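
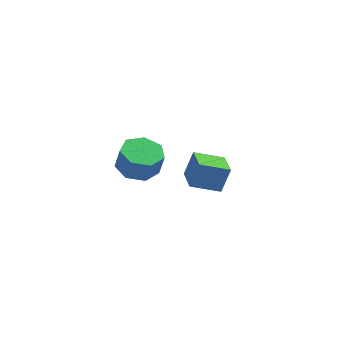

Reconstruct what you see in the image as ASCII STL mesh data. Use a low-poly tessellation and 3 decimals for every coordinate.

solid 
facet normal -0.897 -0.285 0.336
outer loop
vertex 1.431 2.79 -1.208
vertex 0.875 4.235 -1.465
vertex 1.029 2.382 -2.627
endloop
endfacet
facet normal 0.355 -0.920 0.164
outer loop
vertex 2.545 2.865 -3.195
vertex 1.431 2.79 -1.208
vertex 1.029 2.382 -2.627
endloop
endfacet
facet normal -0.897 -0.286 0.337
outer loop
vertex 1.029 2.382 -2.627
vertex 0.875 4.235 -1.465
vertex 0.472 3.828 -2.884
endloop
endfacet
facet normal -0.263 -0.266 -0.927
outer loop
vertex 0.472 3.828 -2.884
vertex 2.545 2.865 -3.195
vertex 1.029 2.382 -2.627
endloop
endfacet
facet normal 0.263 0.266 0.927
outer loop
vertex 1.431 2.79 -1.208
vertex 2.391 4.718 -2.033
vertex 0.875 4.235 -1.465
endloop
endfacet
facet normal 0.354 -0.921 0.164
outer loop
vertex 2.948 3.272 -1.776
vertex 1.431 2.79 -1.208
vertex 2.545 2.865 -3.195
endloop
endfacet
facet normal 0.263 0.266 0.927
outer loop
vertex 2.948 3.272 -1.776
vertex 2.391 4.718 -2.033
vertex 1.431 2.79 -1.208
endloop
endfacet
facet normal -0.355 0.921 -0.163
outer loop
vertex 0.875 4.235 -1.465
vertex 2.391 4.718 -2.033
vertex 0.472 3.828 -2.884
endloop
endfacet
facet normal -0.263 -0.266 -0.927
outer loop
vertex 1.989 4.31 -3.452
vertex 2.545 2.865 -3.195
vertex 0.472 3.828 -2.884
endloop
endfacet
facet normal -0.354 0.921 -0.164
outer loop
vertex 0.472 3.828 -2.884
vertex 2.391 4.718 -2.033
vertex 1.989 4.31 -3.452
endloop
endfacet
facet normal 0.897 0.285 -0.337
outer loop
vertex 1.989 4.31 -3.452
vertex 2.948 3.272 -1.776
vertex 2.545 2.865 -3.195
endloop
endfacet
facet normal 0.897 0.286 -0.336
outer loop
vertex 2.391 4.718 -2.033
vertex 2.948 3.272 -1.776
vertex 1.989 4.31 -3.452
endloop
endfacet
facet normal -0.226 0.124 -0.966
outer loop
vertex -0.021 -3.061 2.0
vertex -0.595 -2.181 2.247
vertex 0.452 -2.252 1.993
endloop
endfacet
facet normal 0.833 -0.489 -0.257
outer loop
vertex -0.021 -3.061 2.0
vertex 0.452 -2.252 1.993
vertex 0.27 -3.22 3.247
endloop
endfacet
facet normal 0.833 -0.489 -0.257
outer loop
vertex 0.27 -3.22 3.247
vertex 0.452 -2.252 1.993
vertex 0.743 -2.411 3.24
endloop
endfacet
facet normal 0.225 -0.123 0.967
outer loop
vertex 0.27 -3.22 3.247
vertex 0.743 -2.411 3.24
vertex -0.305 -2.339 3.493
endloop
endfacet
facet normal -0.226 0.123 -0.966
outer loop
vertex 0.452 -2.252 1.993
vertex -0.595 -2.181 2.247
vertex 0.136 -1.389 2.177
endloop
endfacet
facet normal 0.914 0.370 -0.166
outer loop
vertex 0.452 -2.252 1.993
vertex 0.136 -1.389 2.177
vertex 0.743 -2.411 3.24
endloop
endfacet
facet normal 0.914 0.370 -0.166
outer loop
vertex 0.743 -2.411 3.24
vertex 0.136 -1.389 2.177
vertex 0.427 -1.548 3.423
endloop
endfacet
facet normal 0.225 -0.123 0.967
outer loop
vertex 0.743 -2.411 3.24
vertex 0.427 -1.548 3.423
vertex -0.305 -2.339 3.493
endloop
endfacet
facet normal -0.226 0.123 -0.966
outer loop
vertex 0.136 -1.389 2.177
vertex -0.595 -2.181 2.247
vertex -0.73 -1.122 2.413
endloop
endfacet
facet normal 0.307 0.951 0.050
outer loop
vertex 0.136 -1.389 2.177
vertex -0.73 -1.122 2.413
vertex 0.427 -1.548 3.423
endloop
endfacet
facet normal 0.307 0.951 0.050
outer loop
vertex 0.427 -1.548 3.423
vertex -0.73 -1.122 2.413
vertex -0.439 -1.281 3.66
endloop
endfacet
facet normal 0.226 -0.124 0.966
outer loop
vertex 0.427 -1.548 3.423
vertex -0.439 -1.281 3.66
vertex -0.305 -2.339 3.493
endloop
endfacet
facet normal -0.225 0.123 -0.967
outer loop
vertex -0.73 -1.122 2.413
vertex -0.595 -2.181 2.247
vertex -1.495 -1.652 2.524
endloop
endfacet
facet normal -0.532 0.816 0.228
outer loop
vertex -0.73 -1.122 2.413
vertex -1.495 -1.652 2.524
vertex -0.439 -1.281 3.66
endloop
endfacet
facet normal -0.532 0.816 0.228
outer loop
vertex -0.439 -1.281 3.66
vertex -1.495 -1.652 2.524
vertex -1.205 -1.811 3.771
endloop
endfacet
facet normal 0.226 -0.124 0.966
outer loop
vertex -0.439 -1.281 3.66
vertex -1.205 -1.811 3.771
vertex -0.305 -2.339 3.493
endloop
endfacet
facet normal -0.225 0.123 -0.967
outer loop
vertex -1.495 -1.652 2.524
vertex -0.595 -2.181 2.247
vertex -1.583 -2.58 2.426
endloop
endfacet
facet normal -0.970 0.067 0.234
outer loop
vertex -1.495 -1.652 2.524
vertex -1.583 -2.58 2.426
vertex -1.205 -1.811 3.771
endloop
endfacet
facet normal -0.970 0.066 0.235
outer loop
vertex -1.205 -1.811 3.771
vertex -1.583 -2.58 2.426
vertex -1.292 -2.739 3.673
endloop
endfacet
facet normal 0.226 -0.123 0.966
outer loop
vertex -1.205 -1.811 3.771
vertex -1.292 -2.739 3.673
vertex -0.305 -2.339 3.493
endloop
endfacet
facet normal -0.225 0.124 -0.966
outer loop
vertex -1.583 -2.58 2.426
vertex -0.595 -2.181 2.247
vertex -0.927 -3.207 2.193
endloop
endfacet
facet normal -0.677 -0.733 0.065
outer loop
vertex -1.583 -2.58 2.426
vertex -0.927 -3.207 2.193
vertex -1.292 -2.739 3.673
endloop
endfacet
facet normal -0.677 -0.733 0.065
outer loop
vertex -1.292 -2.739 3.673
vertex -0.927 -3.207 2.193
vertex -0.636 -3.366 3.44
endloop
endfacet
facet normal 0.226 -0.123 0.966
outer loop
vertex -1.292 -2.739 3.673
vertex -0.636 -3.366 3.44
vertex -0.305 -2.339 3.493
endloop
endfacet
facet normal -0.226 0.124 -0.966
outer loop
vertex -0.927 -3.207 2.193
vertex -0.595 -2.181 2.247
vertex -0.021 -3.061 2.0
endloop
endfacet
facet normal 0.125 -0.980 -0.154
outer loop
vertex -0.927 -3.207 2.193
vertex -0.021 -3.061 2.0
vertex -0.636 -3.366 3.44
endloop
endfacet
facet normal 0.125 -0.980 -0.154
outer loop
vertex -0.636 -3.366 3.44
vertex -0.021 -3.061 2.0
vertex 0.27 -3.22 3.247
endloop
endfacet
facet normal 0.226 -0.123 0.966
outer loop
vertex -0.636 -3.366 3.44
vertex 0.27 -3.22 3.247
vertex -0.305 -2.339 3.493
endloop
endfacet

endsolid


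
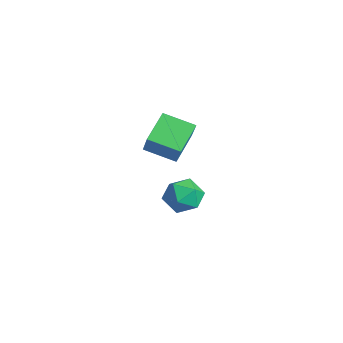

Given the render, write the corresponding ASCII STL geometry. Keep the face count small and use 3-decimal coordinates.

solid 
facet normal -0.537 0.688 0.489
outer loop
vertex -1.344 -2.076 1.479
vertex -0.589 -1.204 1.082
vertex -2.003 -1.929 0.548
endloop
endfacet
facet normal -0.619 -0.714 0.326
outer loop
vertex -1.311 -2.816 -0.082
vertex -1.344 -2.076 1.479
vertex -2.003 -1.929 0.548
endloop
endfacet
facet normal -0.537 0.687 0.489
outer loop
vertex -2.003 -1.929 0.548
vertex -0.589 -1.204 1.082
vertex -1.248 -1.057 0.152
endloop
endfacet
facet normal -0.573 0.128 -0.810
outer loop
vertex -1.248 -1.057 0.152
vertex -1.311 -2.816 -0.082
vertex -2.003 -1.929 0.548
endloop
endfacet
facet normal 0.573 -0.128 0.809
outer loop
vertex -1.344 -2.076 1.479
vertex 0.103 -2.091 0.452
vertex -0.589 -1.204 1.082
endloop
endfacet
facet normal -0.619 -0.715 0.326
outer loop
vertex -0.652 -2.963 0.848
vertex -1.344 -2.076 1.479
vertex -1.311 -2.816 -0.082
endloop
endfacet
facet normal 0.573 -0.129 0.809
outer loop
vertex -0.652 -2.963 0.848
vertex 0.103 -2.091 0.452
vertex -1.344 -2.076 1.479
endloop
endfacet
facet normal 0.619 0.714 -0.326
outer loop
vertex -0.589 -1.204 1.082
vertex 0.103 -2.091 0.452
vertex -1.248 -1.057 0.152
endloop
endfacet
facet normal -0.573 0.128 -0.809
outer loop
vertex -0.556 -1.944 -0.479
vertex -1.311 -2.816 -0.082
vertex -1.248 -1.057 0.152
endloop
endfacet
facet normal 0.619 0.715 -0.325
outer loop
vertex -1.248 -1.057 0.152
vertex 0.103 -2.091 0.452
vertex -0.556 -1.944 -0.479
endloop
endfacet
facet normal 0.537 -0.687 -0.489
outer loop
vertex -0.556 -1.944 -0.479
vertex -0.652 -2.963 0.848
vertex -1.311 -2.816 -0.082
endloop
endfacet
facet normal 0.537 -0.687 -0.489
outer loop
vertex 0.103 -2.091 0.452
vertex -0.652 -2.963 0.848
vertex -0.556 -1.944 -0.479
endloop
endfacet
facet normal -0.194 0.870 -0.453
outer loop
vertex -2.105 -0.567 -4.187
vertex -2.733 -0.448 -3.69
vertex -1.998 -0.178 -3.486
endloop
endfacet
facet normal 0.504 0.720 -0.477
outer loop
vertex -2.105 -0.567 -4.187
vertex -1.998 -0.178 -3.486
vertex -1.453 -0.723 -3.733
endloop
endfacet
facet normal 0.584 0.093 -0.807
outer loop
vertex -2.105 -0.567 -4.187
vertex -1.453 -0.723 -3.733
vertex -1.851 -1.33 -4.091
endloop
endfacet
facet normal -0.065 -0.146 -0.987
outer loop
vertex -2.105 -0.567 -4.187
vertex -1.851 -1.33 -4.091
vertex -2.642 -1.16 -4.064
endloop
endfacet
facet normal -0.545 0.334 -0.769
outer loop
vertex -2.105 -0.567 -4.187
vertex -2.642 -1.16 -4.064
vertex -2.733 -0.448 -3.69
endloop
endfacet
facet normal 0.736 0.648 0.194
outer loop
vertex -1.453 -0.723 -3.733
vertex -1.998 -0.178 -3.486
vertex -1.678 -0.7 -2.956
endloop
endfacet
facet normal -0.391 0.891 0.232
outer loop
vertex -1.998 -0.178 -3.486
vertex -2.733 -0.448 -3.69
vertex -2.469 -0.53 -2.929
endloop
endfacet
facet normal -0.960 0.024 -0.279
outer loop
vertex -2.733 -0.448 -3.69
vertex -2.642 -1.16 -4.064
vertex -2.867 -1.137 -3.287
endloop
endfacet
facet normal -0.183 -0.753 -0.631
outer loop
vertex -2.642 -1.16 -4.064
vertex -1.851 -1.33 -4.091
vertex -2.322 -1.682 -3.534
endloop
endfacet
facet normal 0.866 -0.367 -0.340
outer loop
vertex -1.851 -1.33 -4.091
vertex -1.453 -0.723 -3.733
vertex -1.587 -1.412 -3.33
endloop
endfacet
facet normal 0.065 0.146 0.987
outer loop
vertex -2.215 -1.293 -2.833
vertex -1.678 -0.7 -2.956
vertex -2.469 -0.53 -2.929
endloop
endfacet
facet normal -0.584 -0.093 0.807
outer loop
vertex -2.215 -1.293 -2.833
vertex -2.469 -0.53 -2.929
vertex -2.867 -1.137 -3.287
endloop
endfacet
facet normal -0.504 -0.720 0.477
outer loop
vertex -2.215 -1.293 -2.833
vertex -2.867 -1.137 -3.287
vertex -2.322 -1.682 -3.534
endloop
endfacet
facet normal 0.194 -0.870 0.453
outer loop
vertex -2.215 -1.293 -2.833
vertex -2.322 -1.682 -3.534
vertex -1.587 -1.412 -3.33
endloop
endfacet
facet normal 0.545 -0.334 0.769
outer loop
vertex -2.215 -1.293 -2.833
vertex -1.587 -1.412 -3.33
vertex -1.678 -0.7 -2.956
endloop
endfacet
facet normal 0.183 0.753 0.631
outer loop
vertex -2.469 -0.53 -2.929
vertex -1.678 -0.7 -2.956
vertex -1.998 -0.178 -3.486
endloop
endfacet
facet normal -0.866 0.367 0.340
outer loop
vertex -2.867 -1.137 -3.287
vertex -2.469 -0.53 -2.929
vertex -2.733 -0.448 -3.69
endloop
endfacet
facet normal -0.736 -0.648 -0.194
outer loop
vertex -2.322 -1.682 -3.534
vertex -2.867 -1.137 -3.287
vertex -2.642 -1.16 -4.064
endloop
endfacet
facet normal 0.391 -0.891 -0.232
outer loop
vertex -1.587 -1.412 -3.33
vertex -2.322 -1.682 -3.534
vertex -1.851 -1.33 -4.091
endloop
endfacet
facet normal 0.960 -0.024 0.279
outer loop
vertex -1.678 -0.7 -2.956
vertex -1.587 -1.412 -3.33
vertex -1.453 -0.723 -3.733
endloop
endfacet

endsolid


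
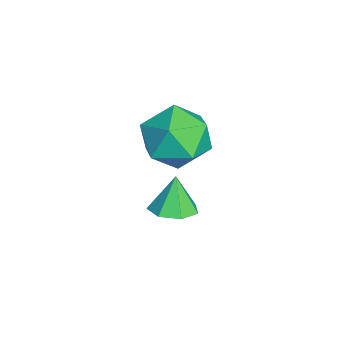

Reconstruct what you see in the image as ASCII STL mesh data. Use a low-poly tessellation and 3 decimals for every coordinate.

solid 
facet normal 0.301 -0.065 -0.952
outer loop
vertex 0.82 -1.388 0.866
vertex 0.308 -1.034 0.68
vertex 0.9 -0.83 0.853
endloop
endfacet
facet normal 0.678 -0.080 0.731
outer loop
vertex 0.82 -1.388 0.866
vertex 0.9 -0.83 0.853
vertex -0.008 -0.966 1.68
endloop
endfacet
facet normal 0.300 -0.064 -0.952
outer loop
vertex 0.9 -0.83 0.853
vertex 0.308 -1.034 0.68
vertex 0.533 -0.425 0.71
endloop
endfacet
facet normal 0.464 0.638 0.615
outer loop
vertex 0.9 -0.83 0.853
vertex 0.533 -0.425 0.71
vertex -0.008 -0.966 1.68
endloop
endfacet
facet normal 0.301 -0.064 -0.951
outer loop
vertex 0.533 -0.425 0.71
vertex 0.308 -1.034 0.68
vertex -0.003 -0.48 0.544
endloop
endfacet
facet normal -0.211 0.899 0.384
outer loop
vertex 0.533 -0.425 0.71
vertex -0.003 -0.48 0.544
vertex -0.008 -0.966 1.68
endloop
endfacet
facet normal 0.300 -0.065 -0.952
outer loop
vertex -0.003 -0.48 0.544
vertex 0.308 -1.034 0.68
vertex -0.306 -0.951 0.481
endloop
endfacet
facet normal -0.834 0.508 0.214
outer loop
vertex -0.003 -0.48 0.544
vertex -0.306 -0.951 0.481
vertex -0.008 -0.966 1.68
endloop
endfacet
facet normal 0.300 -0.066 -0.952
outer loop
vertex -0.306 -0.951 0.481
vertex 0.308 -1.034 0.68
vertex -0.147 -1.486 0.568
endloop
endfacet
facet normal -0.942 -0.242 0.231
outer loop
vertex -0.306 -0.951 0.481
vertex -0.147 -1.486 0.568
vertex -0.008 -0.966 1.68
endloop
endfacet
facet normal 0.299 -0.066 -0.952
outer loop
vertex -0.147 -1.486 0.568
vertex 0.308 -1.034 0.68
vertex 0.354 -1.68 0.739
endloop
endfacet
facet normal -0.449 -0.786 0.424
outer loop
vertex -0.147 -1.486 0.568
vertex 0.354 -1.68 0.739
vertex -0.008 -0.966 1.68
endloop
endfacet
facet normal 0.300 -0.066 -0.952
outer loop
vertex 0.354 -1.68 0.739
vertex 0.308 -1.034 0.68
vertex 0.82 -1.388 0.866
endloop
endfacet
facet normal 0.271 -0.714 0.646
outer loop
vertex 0.354 -1.68 0.739
vertex 0.82 -1.388 0.866
vertex -0.008 -0.966 1.68
endloop
endfacet
facet normal -0.222 0.963 0.154
outer loop
vertex 0.524 -0.107 3.26
vertex -0.259 -0.374 3.801
vertex 0.619 -0.241 4.235
endloop
endfacet
facet normal 0.482 0.873 0.073
outer loop
vertex 0.524 -0.107 3.26
vertex 0.619 -0.241 4.235
vertex 1.317 -0.575 3.619
endloop
endfacet
facet normal 0.594 0.573 -0.564
outer loop
vertex 0.524 -0.107 3.26
vertex 1.317 -0.575 3.619
vertex 0.87 -0.913 2.805
endloop
endfacet
facet normal -0.041 0.478 -0.878
outer loop
vertex 0.524 -0.107 3.26
vertex 0.87 -0.913 2.805
vertex -0.104 -0.789 2.918
endloop
endfacet
facet normal -0.544 0.718 -0.433
outer loop
vertex 0.524 -0.107 3.26
vertex -0.104 -0.789 2.918
vertex -0.259 -0.374 3.801
endloop
endfacet
facet normal 0.705 0.416 0.574
outer loop
vertex 1.317 -0.575 3.619
vertex 0.619 -0.241 4.235
vertex 1.024 -1.131 4.382
endloop
endfacet
facet normal -0.434 0.561 0.705
outer loop
vertex 0.619 -0.241 4.235
vertex -0.259 -0.374 3.801
vertex 0.05 -1.007 4.495
endloop
endfacet
facet normal -0.955 0.166 -0.246
outer loop
vertex -0.259 -0.374 3.801
vertex -0.104 -0.789 2.918
vertex -0.397 -1.345 3.681
endloop
endfacet
facet normal -0.140 -0.223 -0.965
outer loop
vertex -0.104 -0.789 2.918
vertex 0.87 -0.913 2.805
vertex 0.301 -1.679 3.065
endloop
endfacet
facet normal 0.886 -0.069 -0.458
outer loop
vertex 0.87 -0.913 2.805
vertex 1.317 -0.575 3.619
vertex 1.179 -1.546 3.499
endloop
endfacet
facet normal 0.041 -0.478 0.878
outer loop
vertex 0.396 -1.813 4.04
vertex 1.024 -1.131 4.382
vertex 0.05 -1.007 4.495
endloop
endfacet
facet normal -0.594 -0.573 0.564
outer loop
vertex 0.396 -1.813 4.04
vertex 0.05 -1.007 4.495
vertex -0.397 -1.345 3.681
endloop
endfacet
facet normal -0.482 -0.873 -0.073
outer loop
vertex 0.396 -1.813 4.04
vertex -0.397 -1.345 3.681
vertex 0.301 -1.679 3.065
endloop
endfacet
facet normal 0.222 -0.963 -0.154
outer loop
vertex 0.396 -1.813 4.04
vertex 0.301 -1.679 3.065
vertex 1.179 -1.546 3.499
endloop
endfacet
facet normal 0.544 -0.718 0.433
outer loop
vertex 0.396 -1.813 4.04
vertex 1.179 -1.546 3.499
vertex 1.024 -1.131 4.382
endloop
endfacet
facet normal 0.140 0.223 0.965
outer loop
vertex 0.05 -1.007 4.495
vertex 1.024 -1.131 4.382
vertex 0.619 -0.241 4.235
endloop
endfacet
facet normal -0.886 0.069 0.458
outer loop
vertex -0.397 -1.345 3.681
vertex 0.05 -1.007 4.495
vertex -0.259 -0.374 3.801
endloop
endfacet
facet normal -0.705 -0.416 -0.574
outer loop
vertex 0.301 -1.679 3.065
vertex -0.397 -1.345 3.681
vertex -0.104 -0.789 2.918
endloop
endfacet
facet normal 0.434 -0.561 -0.705
outer loop
vertex 1.179 -1.546 3.499
vertex 0.301 -1.679 3.065
vertex 0.87 -0.913 2.805
endloop
endfacet
facet normal 0.955 -0.166 0.246
outer loop
vertex 1.024 -1.131 4.382
vertex 1.179 -1.546 3.499
vertex 1.317 -0.575 3.619
endloop
endfacet

endsolid


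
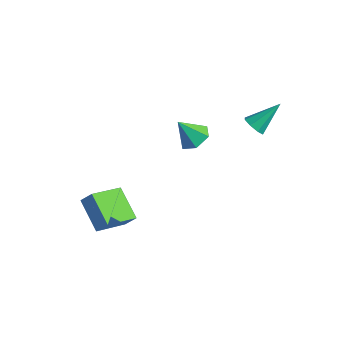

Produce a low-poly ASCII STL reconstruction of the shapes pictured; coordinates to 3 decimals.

solid 
facet normal -0.572 -0.310 -0.760
outer loop
vertex -3.35 -5.082 -4.026
vertex -4.974 -4.467 -3.054
vertex -3.172 -3.157 -4.945
endloop
endfacet
facet normal 0.816 -0.309 -0.489
outer loop
vertex -2.646 -2.873 -4.246
vertex -3.35 -5.082 -4.026
vertex -3.172 -3.157 -4.945
endloop
endfacet
facet normal -0.572 -0.310 -0.760
outer loop
vertex -3.172 -3.157 -4.945
vertex -4.974 -4.467 -3.054
vertex -4.796 -2.543 -3.973
endloop
endfacet
facet normal 0.084 0.900 -0.428
outer loop
vertex -4.796 -2.543 -3.973
vertex -2.646 -2.873 -4.246
vertex -3.172 -3.157 -4.945
endloop
endfacet
facet normal -0.084 -0.900 0.429
outer loop
vertex -3.35 -5.082 -4.026
vertex -4.448 -4.183 -2.355
vertex -4.974 -4.467 -3.054
endloop
endfacet
facet normal 0.816 -0.309 -0.488
outer loop
vertex -2.824 -4.797 -3.327
vertex -3.35 -5.082 -4.026
vertex -2.646 -2.873 -4.246
endloop
endfacet
facet normal -0.083 -0.899 0.429
outer loop
vertex -2.824 -4.797 -3.327
vertex -4.448 -4.183 -2.355
vertex -3.35 -5.082 -4.026
endloop
endfacet
facet normal -0.816 0.309 0.489
outer loop
vertex -4.974 -4.467 -3.054
vertex -4.448 -4.183 -2.355
vertex -4.796 -2.543 -3.973
endloop
endfacet
facet normal 0.083 0.899 -0.429
outer loop
vertex -4.27 -2.258 -3.274
vertex -2.646 -2.873 -4.246
vertex -4.796 -2.543 -3.973
endloop
endfacet
facet normal -0.816 0.309 0.488
outer loop
vertex -4.796 -2.543 -3.973
vertex -4.448 -4.183 -2.355
vertex -4.27 -2.258 -3.274
endloop
endfacet
facet normal 0.572 0.310 0.760
outer loop
vertex -4.27 -2.258 -3.274
vertex -2.824 -4.797 -3.327
vertex -2.646 -2.873 -4.246
endloop
endfacet
facet normal 0.572 0.310 0.760
outer loop
vertex -4.448 -4.183 -2.355
vertex -2.824 -4.797 -3.327
vertex -4.27 -2.258 -3.274
endloop
endfacet
facet normal 0.438 0.343 -0.831
outer loop
vertex -1.084 0.858 0.842
vertex -1.843 0.684 0.37
vertex -1.729 1.496 0.765
endloop
endfacet
facet normal 0.293 0.401 0.868
outer loop
vertex -1.084 0.858 0.842
vertex -1.729 1.496 0.765
vertex -2.517 0.156 1.65
endloop
endfacet
facet normal 0.438 0.343 -0.831
outer loop
vertex -1.729 1.496 0.765
vertex -1.843 0.684 0.37
vertex -2.487 1.321 0.293
endloop
endfacet
facet normal -0.500 0.662 0.558
outer loop
vertex -1.729 1.496 0.765
vertex -2.487 1.321 0.293
vertex -2.517 0.156 1.65
endloop
endfacet
facet normal 0.438 0.343 -0.831
outer loop
vertex -2.487 1.321 0.293
vertex -1.843 0.684 0.37
vertex -2.601 0.509 -0.102
endloop
endfacet
facet normal -0.992 0.106 0.069
outer loop
vertex -2.487 1.321 0.293
vertex -2.601 0.509 -0.102
vertex -2.517 0.156 1.65
endloop
endfacet
facet normal 0.438 0.343 -0.831
outer loop
vertex -2.601 0.509 -0.102
vertex -1.843 0.684 0.37
vertex -1.956 -0.128 -0.025
endloop
endfacet
facet normal -0.692 -0.714 -0.111
outer loop
vertex -2.601 0.509 -0.102
vertex -1.956 -0.128 -0.025
vertex -2.517 0.156 1.65
endloop
endfacet
facet normal 0.439 0.343 -0.831
outer loop
vertex -1.956 -0.128 -0.025
vertex -1.843 0.684 0.37
vertex -1.198 0.046 0.447
endloop
endfacet
facet normal 0.100 -0.975 0.199
outer loop
vertex -1.956 -0.128 -0.025
vertex -1.198 0.046 0.447
vertex -2.517 0.156 1.65
endloop
endfacet
facet normal 0.438 0.343 -0.831
outer loop
vertex -1.198 0.046 0.447
vertex -1.843 0.684 0.37
vertex -1.084 0.858 0.842
endloop
endfacet
facet normal 0.593 -0.418 0.688
outer loop
vertex -1.198 0.046 0.447
vertex -1.084 0.858 0.842
vertex -2.517 0.156 1.65
endloop
endfacet
facet normal -0.292 -0.732 -0.615
outer loop
vertex 1.537 1.861 2.023
vertex 0.908 1.925 2.245
vertex 1.266 2.199 1.749
endloop
endfacet
facet normal 0.848 0.391 -0.356
outer loop
vertex 1.537 1.861 2.023
vertex 1.266 2.199 1.749
vertex 1.452 3.295 3.395
endloop
endfacet
facet normal -0.290 -0.733 -0.615
outer loop
vertex 1.266 2.199 1.749
vertex 0.908 1.925 2.245
vertex 0.785 2.376 1.765
endloop
endfacet
facet normal 0.271 0.787 -0.555
outer loop
vertex 1.266 2.199 1.749
vertex 0.785 2.376 1.765
vertex 1.452 3.295 3.395
endloop
endfacet
facet normal -0.290 -0.733 -0.615
outer loop
vertex 0.785 2.376 1.765
vertex 0.908 1.925 2.245
vertex 0.376 2.289 2.062
endloop
endfacet
facet normal -0.410 0.856 -0.315
outer loop
vertex 0.785 2.376 1.765
vertex 0.376 2.289 2.062
vertex 1.452 3.295 3.395
endloop
endfacet
facet normal -0.290 -0.733 -0.616
outer loop
vertex 0.376 2.289 2.062
vertex 0.908 1.925 2.245
vertex 0.279 1.988 2.466
endloop
endfacet
facet normal -0.799 0.558 0.224
outer loop
vertex 0.376 2.289 2.062
vertex 0.279 1.988 2.466
vertex 1.452 3.295 3.395
endloop
endfacet
facet normal -0.289 -0.734 -0.614
outer loop
vertex 0.279 1.988 2.466
vertex 0.908 1.925 2.245
vertex 0.55 1.651 2.741
endloop
endfacet
facet normal -0.666 0.070 0.742
outer loop
vertex 0.279 1.988 2.466
vertex 0.55 1.651 2.741
vertex 1.452 3.295 3.395
endloop
endfacet
facet normal -0.292 -0.733 -0.615
outer loop
vertex 0.55 1.651 2.741
vertex 0.908 1.925 2.245
vertex 1.031 1.473 2.725
endloop
endfacet
facet normal -0.089 -0.326 0.941
outer loop
vertex 0.55 1.651 2.741
vertex 1.031 1.473 2.725
vertex 1.452 3.295 3.395
endloop
endfacet
facet normal -0.291 -0.733 -0.615
outer loop
vertex 1.031 1.473 2.725
vertex 0.908 1.925 2.245
vertex 1.44 1.561 2.427
endloop
endfacet
facet normal 0.595 -0.395 0.700
outer loop
vertex 1.031 1.473 2.725
vertex 1.44 1.561 2.427
vertex 1.452 3.295 3.395
endloop
endfacet
facet normal -0.291 -0.733 -0.614
outer loop
vertex 1.44 1.561 2.427
vertex 0.908 1.925 2.245
vertex 1.537 1.861 2.023
endloop
endfacet
facet normal 0.982 -0.098 0.163
outer loop
vertex 1.44 1.561 2.427
vertex 1.537 1.861 2.023
vertex 1.452 3.295 3.395
endloop
endfacet

endsolid


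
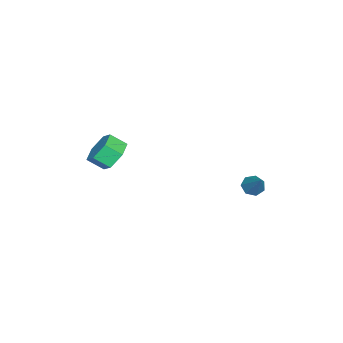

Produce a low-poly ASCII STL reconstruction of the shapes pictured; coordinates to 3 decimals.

solid 
facet normal -0.116 0.801 -0.587
outer loop
vertex 0.632 -3.86 0.513
vertex 0.222 -3.406 1.213
vertex 1.143 -3.354 1.102
endloop
endfacet
facet normal 0.827 -0.250 -0.503
outer loop
vertex 0.632 -3.86 0.513
vertex 1.143 -3.354 1.102
vertex 0.749 -4.669 1.107
endloop
endfacet
facet normal 0.827 -0.250 -0.503
outer loop
vertex 0.749 -4.669 1.107
vertex 1.143 -3.354 1.102
vertex 1.26 -4.163 1.696
endloop
endfacet
facet normal 0.115 -0.801 0.588
outer loop
vertex 0.749 -4.669 1.107
vertex 1.26 -4.163 1.696
vertex 0.338 -4.214 1.807
endloop
endfacet
facet normal -0.116 0.800 -0.588
outer loop
vertex 1.143 -3.354 1.102
vertex 0.222 -3.406 1.213
vertex 0.733 -2.899 1.802
endloop
endfacet
facet normal 0.890 0.346 0.296
outer loop
vertex 1.143 -3.354 1.102
vertex 0.733 -2.899 1.802
vertex 1.26 -4.163 1.696
endloop
endfacet
facet normal 0.890 0.346 0.296
outer loop
vertex 1.26 -4.163 1.696
vertex 0.733 -2.899 1.802
vertex 0.85 -3.708 2.396
endloop
endfacet
facet normal 0.115 -0.801 0.588
outer loop
vertex 1.26 -4.163 1.696
vertex 0.85 -3.708 2.396
vertex 0.338 -4.214 1.807
endloop
endfacet
facet normal -0.116 0.800 -0.588
outer loop
vertex 0.733 -2.899 1.802
vertex 0.222 -3.406 1.213
vertex -0.189 -2.951 1.913
endloop
endfacet
facet normal 0.063 0.597 0.800
outer loop
vertex 0.733 -2.899 1.802
vertex -0.189 -2.951 1.913
vertex 0.85 -3.708 2.396
endloop
endfacet
facet normal 0.063 0.597 0.800
outer loop
vertex 0.85 -3.708 2.396
vertex -0.189 -2.951 1.913
vertex -0.072 -3.76 2.507
endloop
endfacet
facet normal 0.116 -0.801 0.587
outer loop
vertex 0.85 -3.708 2.396
vertex -0.072 -3.76 2.507
vertex 0.338 -4.214 1.807
endloop
endfacet
facet normal -0.115 0.801 -0.588
outer loop
vertex -0.189 -2.951 1.913
vertex 0.222 -3.406 1.213
vertex -0.7 -3.457 1.324
endloop
endfacet
facet normal -0.827 0.250 0.503
outer loop
vertex -0.189 -2.951 1.913
vertex -0.7 -3.457 1.324
vertex -0.072 -3.76 2.507
endloop
endfacet
facet normal -0.827 0.250 0.503
outer loop
vertex -0.072 -3.76 2.507
vertex -0.7 -3.457 1.324
vertex -0.583 -4.266 1.918
endloop
endfacet
facet normal 0.116 -0.801 0.587
outer loop
vertex -0.072 -3.76 2.507
vertex -0.583 -4.266 1.918
vertex 0.338 -4.214 1.807
endloop
endfacet
facet normal -0.115 0.801 -0.588
outer loop
vertex -0.7 -3.457 1.324
vertex 0.222 -3.406 1.213
vertex -0.29 -3.912 0.624
endloop
endfacet
facet normal -0.890 -0.346 -0.296
outer loop
vertex -0.7 -3.457 1.324
vertex -0.29 -3.912 0.624
vertex -0.583 -4.266 1.918
endloop
endfacet
facet normal -0.890 -0.346 -0.296
outer loop
vertex -0.583 -4.266 1.918
vertex -0.29 -3.912 0.624
vertex -0.173 -4.721 1.218
endloop
endfacet
facet normal 0.116 -0.800 0.588
outer loop
vertex -0.583 -4.266 1.918
vertex -0.173 -4.721 1.218
vertex 0.338 -4.214 1.807
endloop
endfacet
facet normal -0.116 0.801 -0.587
outer loop
vertex -0.29 -3.912 0.624
vertex 0.222 -3.406 1.213
vertex 0.632 -3.86 0.513
endloop
endfacet
facet normal -0.063 -0.597 -0.800
outer loop
vertex -0.29 -3.912 0.624
vertex 0.632 -3.86 0.513
vertex -0.173 -4.721 1.218
endloop
endfacet
facet normal -0.063 -0.597 -0.800
outer loop
vertex -0.173 -4.721 1.218
vertex 0.632 -3.86 0.513
vertex 0.749 -4.669 1.107
endloop
endfacet
facet normal 0.116 -0.800 0.588
outer loop
vertex -0.173 -4.721 1.218
vertex 0.749 -4.669 1.107
vertex 0.338 -4.214 1.807
endloop
endfacet
facet normal -0.575 -0.369 -0.730
outer loop
vertex -2.063 2.865 -1.964
vertex -2.434 2.618 -1.547
vertex -2.464 3.171 -1.803
endloop
endfacet
facet normal 0.481 0.809 -0.338
outer loop
vertex -2.063 2.865 -1.964
vertex -2.464 3.171 -1.803
vertex -1.526 3.202 -0.393
endloop
endfacet
facet normal -0.576 -0.369 -0.730
outer loop
vertex -2.464 3.171 -1.803
vertex -2.434 2.618 -1.547
vertex -2.842 3.061 -1.449
endloop
endfacet
facet normal -0.188 0.977 0.103
outer loop
vertex -2.464 3.171 -1.803
vertex -2.842 3.061 -1.449
vertex -1.526 3.202 -0.393
endloop
endfacet
facet normal -0.576 -0.369 -0.730
outer loop
vertex -2.842 3.061 -1.449
vertex -2.434 2.618 -1.547
vertex -2.913 2.618 -1.169
endloop
endfacet
facet normal -0.574 0.501 0.648
outer loop
vertex -2.842 3.061 -1.449
vertex -2.913 2.618 -1.169
vertex -1.526 3.202 -0.393
endloop
endfacet
facet normal -0.576 -0.369 -0.730
outer loop
vertex -2.913 2.618 -1.169
vertex -2.434 2.618 -1.547
vertex -2.623 2.175 -1.174
endloop
endfacet
facet normal -0.385 -0.262 0.885
outer loop
vertex -2.913 2.618 -1.169
vertex -2.623 2.175 -1.174
vertex -1.526 3.202 -0.393
endloop
endfacet
facet normal -0.575 -0.369 -0.730
outer loop
vertex -2.623 2.175 -1.174
vertex -2.434 2.618 -1.547
vertex -2.191 2.066 -1.459
endloop
endfacet
facet normal 0.235 -0.735 0.637
outer loop
vertex -2.623 2.175 -1.174
vertex -2.191 2.066 -1.459
vertex -1.526 3.202 -0.393
endloop
endfacet
facet normal -0.576 -0.370 -0.729
outer loop
vertex -2.191 2.066 -1.459
vertex -2.434 2.618 -1.547
vertex -1.942 2.373 -1.811
endloop
endfacet
facet normal 0.821 -0.564 0.089
outer loop
vertex -2.191 2.066 -1.459
vertex -1.942 2.373 -1.811
vertex -1.526 3.202 -0.393
endloop
endfacet
facet normal -0.575 -0.369 -0.730
outer loop
vertex -1.942 2.373 -1.811
vertex -2.434 2.618 -1.547
vertex -2.063 2.865 -1.964
endloop
endfacet
facet normal 0.931 0.122 -0.344
outer loop
vertex -1.942 2.373 -1.811
vertex -2.063 2.865 -1.964
vertex -1.526 3.202 -0.393
endloop
endfacet

endsolid


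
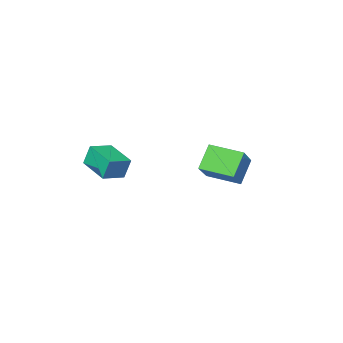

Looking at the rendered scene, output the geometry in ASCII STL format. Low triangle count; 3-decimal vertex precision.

solid 
facet normal -0.622 0.771 -0.139
outer loop
vertex -3.593 -0.664 -0.176
vertex -2.412 0.525 1.139
vertex -2.691 -0.164 -1.438
endloop
endfacet
facet normal -0.554 -0.558 -0.617
outer loop
vertex -1.528 -1.605 -1.179
vertex -3.593 -0.664 -0.176
vertex -2.691 -0.164 -1.438
endloop
endfacet
facet normal -0.622 0.771 -0.139
outer loop
vertex -2.691 -0.164 -1.438
vertex -2.412 0.525 1.139
vertex -1.51 1.025 -0.123
endloop
endfacet
facet normal 0.553 0.307 -0.774
outer loop
vertex -1.51 1.025 -0.123
vertex -1.528 -1.605 -1.179
vertex -2.691 -0.164 -1.438
endloop
endfacet
facet normal -0.553 -0.307 0.774
outer loop
vertex -3.593 -0.664 -0.176
vertex -1.249 -0.916 1.398
vertex -2.412 0.525 1.139
endloop
endfacet
facet normal -0.554 -0.558 -0.617
outer loop
vertex -2.43 -2.105 0.083
vertex -3.593 -0.664 -0.176
vertex -1.528 -1.605 -1.179
endloop
endfacet
facet normal -0.553 -0.307 0.774
outer loop
vertex -2.43 -2.105 0.083
vertex -1.249 -0.916 1.398
vertex -3.593 -0.664 -0.176
endloop
endfacet
facet normal 0.554 0.558 0.617
outer loop
vertex -2.412 0.525 1.139
vertex -1.249 -0.916 1.398
vertex -1.51 1.025 -0.123
endloop
endfacet
facet normal 0.553 0.307 -0.774
outer loop
vertex -0.347 -0.416 0.136
vertex -1.528 -1.605 -1.179
vertex -1.51 1.025 -0.123
endloop
endfacet
facet normal 0.554 0.558 0.617
outer loop
vertex -1.51 1.025 -0.123
vertex -1.249 -0.916 1.398
vertex -0.347 -0.416 0.136
endloop
endfacet
facet normal 0.622 -0.771 0.139
outer loop
vertex -0.347 -0.416 0.136
vertex -2.43 -2.105 0.083
vertex -1.528 -1.605 -1.179
endloop
endfacet
facet normal 0.622 -0.771 0.139
outer loop
vertex -1.249 -0.916 1.398
vertex -2.43 -2.105 0.083
vertex -0.347 -0.416 0.136
endloop
endfacet
facet normal -0.970 -0.107 -0.218
outer loop
vertex 3.173 -2.924 1.556
vertex 3.05 -1.111 1.211
vertex 3.458 -3.127 0.387
endloop
endfacet
facet normal 0.066 -0.980 0.186
outer loop
vertex 4.71 -2.989 0.669
vertex 3.173 -2.924 1.556
vertex 3.458 -3.127 0.387
endloop
endfacet
facet normal -0.970 -0.107 -0.219
outer loop
vertex 3.458 -3.127 0.387
vertex 3.05 -1.111 1.211
vertex 3.336 -1.314 0.043
endloop
endfacet
facet normal 0.234 -0.166 -0.958
outer loop
vertex 3.336 -1.314 0.043
vertex 4.71 -2.989 0.669
vertex 3.458 -3.127 0.387
endloop
endfacet
facet normal -0.234 0.166 0.958
outer loop
vertex 3.173 -2.924 1.556
vertex 4.302 -0.973 1.493
vertex 3.05 -1.111 1.211
endloop
endfacet
facet normal 0.066 -0.980 0.187
outer loop
vertex 4.424 -2.786 1.837
vertex 3.173 -2.924 1.556
vertex 4.71 -2.989 0.669
endloop
endfacet
facet normal -0.234 0.166 0.958
outer loop
vertex 4.424 -2.786 1.837
vertex 4.302 -0.973 1.493
vertex 3.173 -2.924 1.556
endloop
endfacet
facet normal -0.066 0.980 -0.187
outer loop
vertex 3.05 -1.111 1.211
vertex 4.302 -0.973 1.493
vertex 3.336 -1.314 0.043
endloop
endfacet
facet normal 0.234 -0.166 -0.958
outer loop
vertex 4.587 -1.176 0.324
vertex 4.71 -2.989 0.669
vertex 3.336 -1.314 0.043
endloop
endfacet
facet normal -0.066 0.980 -0.186
outer loop
vertex 3.336 -1.314 0.043
vertex 4.302 -0.973 1.493
vertex 4.587 -1.176 0.324
endloop
endfacet
facet normal 0.970 0.107 0.219
outer loop
vertex 4.587 -1.176 0.324
vertex 4.424 -2.786 1.837
vertex 4.71 -2.989 0.669
endloop
endfacet
facet normal 0.970 0.107 0.218
outer loop
vertex 4.302 -0.973 1.493
vertex 4.424 -2.786 1.837
vertex 4.587 -1.176 0.324
endloop
endfacet

endsolid


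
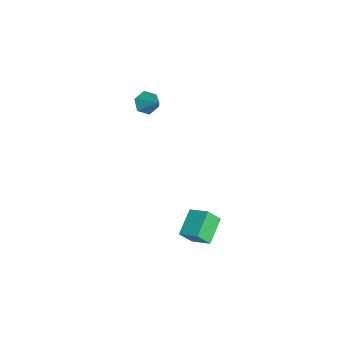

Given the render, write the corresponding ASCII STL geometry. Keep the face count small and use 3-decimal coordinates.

solid 
facet normal -0.489 -0.746 -0.452
outer loop
vertex 4.262 -0.806 -0.461
vertex 2.99 -0.378 0.207
vertex 4.059 -0.205 -1.234
endloop
endfacet
facet normal 0.849 -0.286 -0.445
outer loop
vertex 4.65 0.698 -0.687
vertex 4.262 -0.806 -0.461
vertex 4.059 -0.205 -1.234
endloop
endfacet
facet normal -0.488 -0.747 -0.452
outer loop
vertex 4.059 -0.205 -1.234
vertex 2.99 -0.378 0.207
vertex 2.786 0.223 -0.566
endloop
endfacet
facet normal -0.203 0.601 -0.773
outer loop
vertex 2.786 0.223 -0.566
vertex 4.65 0.698 -0.687
vertex 4.059 -0.205 -1.234
endloop
endfacet
facet normal 0.203 -0.601 0.773
outer loop
vertex 4.262 -0.806 -0.461
vertex 3.581 0.525 0.754
vertex 2.99 -0.378 0.207
endloop
endfacet
facet normal 0.848 -0.286 -0.446
outer loop
vertex 4.854 0.097 0.086
vertex 4.262 -0.806 -0.461
vertex 4.65 0.698 -0.687
endloop
endfacet
facet normal 0.203 -0.601 0.773
outer loop
vertex 4.854 0.097 0.086
vertex 3.581 0.525 0.754
vertex 4.262 -0.806 -0.461
endloop
endfacet
facet normal -0.848 0.285 0.446
outer loop
vertex 2.99 -0.378 0.207
vertex 3.581 0.525 0.754
vertex 2.786 0.223 -0.566
endloop
endfacet
facet normal -0.203 0.601 -0.773
outer loop
vertex 3.378 1.126 -0.019
vertex 4.65 0.698 -0.687
vertex 2.786 0.223 -0.566
endloop
endfacet
facet normal -0.848 0.286 0.445
outer loop
vertex 2.786 0.223 -0.566
vertex 3.581 0.525 0.754
vertex 3.378 1.126 -0.019
endloop
endfacet
facet normal 0.488 0.747 0.452
outer loop
vertex 3.378 1.126 -0.019
vertex 4.854 0.097 0.086
vertex 4.65 0.698 -0.687
endloop
endfacet
facet normal 0.488 0.746 0.452
outer loop
vertex 3.581 0.525 0.754
vertex 4.854 0.097 0.086
vertex 3.378 1.126 -0.019
endloop
endfacet
facet normal -0.611 -0.476 -0.632
outer loop
vertex -2.268 -3.344 2.716
vertex -2.797 -2.908 2.899
vertex -2.369 -2.739 2.358
endloop
endfacet
facet normal 0.954 -0.017 -0.298
outer loop
vertex -2.268 -3.344 2.716
vertex -2.369 -2.739 2.358
vertex -1.903 -2.212 3.821
endloop
endfacet
facet normal -0.611 -0.476 -0.632
outer loop
vertex -2.369 -2.739 2.358
vertex -2.797 -2.908 2.899
vertex -2.898 -2.303 2.541
endloop
endfacet
facet normal 0.482 0.764 -0.429
outer loop
vertex -2.369 -2.739 2.358
vertex -2.898 -2.303 2.541
vertex -1.903 -2.212 3.821
endloop
endfacet
facet normal -0.612 -0.476 -0.632
outer loop
vertex -2.898 -2.303 2.541
vertex -2.797 -2.908 2.899
vertex -3.326 -2.471 3.082
endloop
endfacet
facet normal -0.235 0.965 0.114
outer loop
vertex -2.898 -2.303 2.541
vertex -3.326 -2.471 3.082
vertex -1.903 -2.212 3.821
endloop
endfacet
facet normal -0.612 -0.477 -0.631
outer loop
vertex -3.326 -2.471 3.082
vertex -2.797 -2.908 2.899
vertex -3.224 -3.076 3.44
endloop
endfacet
facet normal -0.480 0.386 0.788
outer loop
vertex -3.326 -2.471 3.082
vertex -3.224 -3.076 3.44
vertex -1.903 -2.212 3.821
endloop
endfacet
facet normal -0.612 -0.477 -0.631
outer loop
vertex -3.224 -3.076 3.44
vertex -2.797 -2.908 2.899
vertex -2.695 -3.512 3.257
endloop
endfacet
facet normal -0.007 -0.394 0.919
outer loop
vertex -3.224 -3.076 3.44
vertex -2.695 -3.512 3.257
vertex -1.903 -2.212 3.821
endloop
endfacet
facet normal -0.612 -0.477 -0.631
outer loop
vertex -2.695 -3.512 3.257
vertex -2.797 -2.908 2.899
vertex -2.268 -3.344 2.716
endloop
endfacet
facet normal 0.710 -0.596 0.376
outer loop
vertex -2.695 -3.512 3.257
vertex -2.268 -3.344 2.716
vertex -1.903 -2.212 3.821
endloop
endfacet

endsolid


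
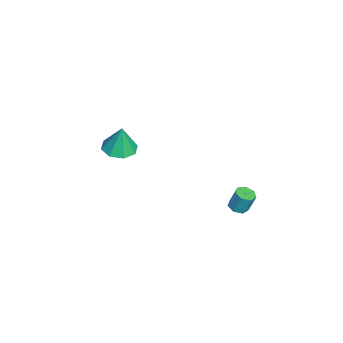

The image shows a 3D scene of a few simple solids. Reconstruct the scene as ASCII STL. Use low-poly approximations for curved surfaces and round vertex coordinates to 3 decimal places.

solid 
facet normal -0.048 -0.327 -0.944
outer loop
vertex 4.125 2.064 1.394
vertex 3.634 2.26 1.351
vertex 4.096 2.498 1.245
endloop
endfacet
facet normal 0.997 0.045 -0.064
outer loop
vertex 4.125 2.064 1.394
vertex 4.096 2.498 1.245
vertex 4.176 2.424 2.433
endloop
endfacet
facet normal 0.997 0.045 -0.064
outer loop
vertex 4.176 2.424 2.433
vertex 4.096 2.498 1.245
vertex 4.147 2.858 2.284
endloop
endfacet
facet normal 0.046 0.327 0.944
outer loop
vertex 4.176 2.424 2.433
vertex 4.147 2.858 2.284
vertex 3.686 2.62 2.389
endloop
endfacet
facet normal -0.048 -0.327 -0.944
outer loop
vertex 4.096 2.498 1.245
vertex 3.634 2.26 1.351
vertex 3.719 2.753 1.176
endloop
endfacet
facet normal 0.572 0.766 -0.293
outer loop
vertex 4.096 2.498 1.245
vertex 3.719 2.753 1.176
vertex 4.147 2.858 2.284
endloop
endfacet
facet normal 0.573 0.765 -0.294
outer loop
vertex 4.147 2.858 2.284
vertex 3.719 2.753 1.176
vertex 3.771 3.113 2.214
endloop
endfacet
facet normal 0.046 0.327 0.944
outer loop
vertex 4.147 2.858 2.284
vertex 3.771 3.113 2.214
vertex 3.686 2.62 2.389
endloop
endfacet
facet normal -0.047 -0.327 -0.944
outer loop
vertex 3.719 2.753 1.176
vertex 3.634 2.26 1.351
vertex 3.279 2.637 1.238
endloop
endfacet
facet normal -0.283 0.911 -0.302
outer loop
vertex 3.719 2.753 1.176
vertex 3.279 2.637 1.238
vertex 3.771 3.113 2.214
endloop
endfacet
facet normal -0.284 0.910 -0.301
outer loop
vertex 3.771 3.113 2.214
vertex 3.279 2.637 1.238
vertex 3.33 2.996 2.276
endloop
endfacet
facet normal 0.046 0.327 0.944
outer loop
vertex 3.771 3.113 2.214
vertex 3.33 2.996 2.276
vertex 3.686 2.62 2.389
endloop
endfacet
facet normal -0.047 -0.327 -0.944
outer loop
vertex 3.279 2.637 1.238
vertex 3.634 2.26 1.351
vertex 3.106 2.237 1.385
endloop
endfacet
facet normal -0.925 0.370 -0.082
outer loop
vertex 3.279 2.637 1.238
vertex 3.106 2.237 1.385
vertex 3.33 2.996 2.276
endloop
endfacet
facet normal -0.926 0.368 -0.081
outer loop
vertex 3.33 2.996 2.276
vertex 3.106 2.237 1.385
vertex 3.158 2.596 2.424
endloop
endfacet
facet normal 0.048 0.329 0.943
outer loop
vertex 3.33 2.996 2.276
vertex 3.158 2.596 2.424
vertex 3.686 2.62 2.389
endloop
endfacet
facet normal -0.046 -0.328 -0.944
outer loop
vertex 3.106 2.237 1.385
vertex 3.634 2.26 1.351
vertex 3.331 1.854 1.507
endloop
endfacet
facet normal -0.871 -0.449 0.199
outer loop
vertex 3.106 2.237 1.385
vertex 3.331 1.854 1.507
vertex 3.158 2.596 2.424
endloop
endfacet
facet normal -0.871 -0.450 0.200
outer loop
vertex 3.158 2.596 2.424
vertex 3.331 1.854 1.507
vertex 3.383 2.214 2.545
endloop
endfacet
facet normal 0.048 0.327 0.944
outer loop
vertex 3.158 2.596 2.424
vertex 3.383 2.214 2.545
vertex 3.686 2.62 2.389
endloop
endfacet
facet normal -0.047 -0.328 -0.944
outer loop
vertex 3.331 1.854 1.507
vertex 3.634 2.26 1.351
vertex 3.784 1.778 1.511
endloop
endfacet
facet normal -0.159 -0.930 0.331
outer loop
vertex 3.331 1.854 1.507
vertex 3.784 1.778 1.511
vertex 3.383 2.214 2.545
endloop
endfacet
facet normal -0.161 -0.930 0.330
outer loop
vertex 3.383 2.214 2.545
vertex 3.784 1.778 1.511
vertex 3.836 2.137 2.549
endloop
endfacet
facet normal 0.047 0.327 0.944
outer loop
vertex 3.383 2.214 2.545
vertex 3.836 2.137 2.549
vertex 3.686 2.62 2.389
endloop
endfacet
facet normal -0.048 -0.328 -0.943
outer loop
vertex 3.784 1.778 1.511
vertex 3.634 2.26 1.351
vertex 4.125 2.064 1.394
endloop
endfacet
facet normal 0.670 -0.712 0.213
outer loop
vertex 3.784 1.778 1.511
vertex 4.125 2.064 1.394
vertex 3.836 2.137 2.549
endloop
endfacet
facet normal 0.672 -0.710 0.213
outer loop
vertex 3.836 2.137 2.549
vertex 4.125 2.064 1.394
vertex 4.176 2.424 2.433
endloop
endfacet
facet normal 0.046 0.327 0.944
outer loop
vertex 3.836 2.137 2.549
vertex 4.176 2.424 2.433
vertex 3.686 2.62 2.389
endloop
endfacet
facet normal -0.093 -0.103 -0.990
outer loop
vertex -2.297 -4.473 -0.193
vertex -3.156 -4.045 -0.157
vertex -2.252 -3.744 -0.273
endloop
endfacet
facet normal 0.919 -0.014 0.394
outer loop
vertex -2.297 -4.473 -0.193
vertex -2.252 -3.744 -0.273
vertex -3.004 -3.875 1.477
endloop
endfacet
facet normal -0.093 -0.103 -0.990
outer loop
vertex -2.252 -3.744 -0.273
vertex -3.156 -4.045 -0.157
vertex -2.736 -3.191 -0.285
endloop
endfacet
facet normal 0.702 0.622 0.348
outer loop
vertex -2.252 -3.744 -0.273
vertex -2.736 -3.191 -0.285
vertex -3.004 -3.875 1.477
endloop
endfacet
facet normal -0.091 -0.104 -0.990
outer loop
vertex -2.736 -3.191 -0.285
vertex -3.156 -4.045 -0.157
vertex -3.467 -3.139 -0.223
endloop
endfacet
facet normal 0.097 0.923 0.373
outer loop
vertex -2.736 -3.191 -0.285
vertex -3.467 -3.139 -0.223
vertex -3.004 -3.875 1.477
endloop
endfacet
facet normal -0.092 -0.104 -0.990
outer loop
vertex -3.467 -3.139 -0.223
vertex -3.156 -4.045 -0.157
vertex -4.015 -3.618 -0.122
endloop
endfacet
facet normal -0.537 0.711 0.454
outer loop
vertex -3.467 -3.139 -0.223
vertex -4.015 -3.618 -0.122
vertex -3.004 -3.875 1.477
endloop
endfacet
facet normal -0.092 -0.104 -0.990
outer loop
vertex -4.015 -3.618 -0.122
vertex -3.156 -4.045 -0.157
vertex -4.06 -4.347 -0.041
endloop
endfacet
facet normal -0.832 0.112 0.544
outer loop
vertex -4.015 -3.618 -0.122
vertex -4.06 -4.347 -0.041
vertex -3.004 -3.875 1.477
endloop
endfacet
facet normal -0.093 -0.103 -0.990
outer loop
vertex -4.06 -4.347 -0.041
vertex -3.156 -4.045 -0.157
vertex -3.576 -4.899 -0.029
endloop
endfacet
facet normal -0.613 -0.525 0.590
outer loop
vertex -4.06 -4.347 -0.041
vertex -3.576 -4.899 -0.029
vertex -3.004 -3.875 1.477
endloop
endfacet
facet normal -0.093 -0.103 -0.990
outer loop
vertex -3.576 -4.899 -0.029
vertex -3.156 -4.045 -0.157
vertex -2.846 -4.951 -0.092
endloop
endfacet
facet normal -0.010 -0.825 0.565
outer loop
vertex -3.576 -4.899 -0.029
vertex -2.846 -4.951 -0.092
vertex -3.004 -3.875 1.477
endloop
endfacet
facet normal -0.093 -0.103 -0.990
outer loop
vertex -2.846 -4.951 -0.092
vertex -3.156 -4.045 -0.157
vertex -2.297 -4.473 -0.193
endloop
endfacet
facet normal 0.624 -0.614 0.484
outer loop
vertex -2.846 -4.951 -0.092
vertex -2.297 -4.473 -0.193
vertex -3.004 -3.875 1.477
endloop
endfacet

endsolid


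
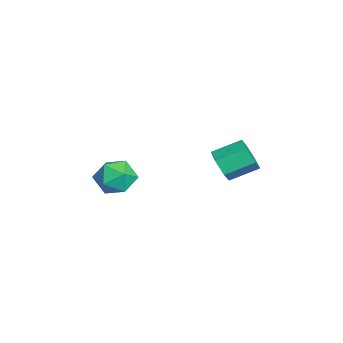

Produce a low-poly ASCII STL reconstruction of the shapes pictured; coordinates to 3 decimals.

solid 
facet normal -0.388 -0.173 0.905
outer loop
vertex 1.367 -2.346 -1.811
vertex 0.816 -3.324 -2.234
vertex 1.921 -3.409 -1.776
endloop
endfacet
facet normal 0.242 0.157 0.958
outer loop
vertex 1.367 -2.346 -1.811
vertex 1.921 -3.409 -1.776
vertex 2.529 -2.426 -2.091
endloop
endfacet
facet normal 0.198 0.775 0.600
outer loop
vertex 1.367 -2.346 -1.811
vertex 2.529 -2.426 -2.091
vertex 1.801 -1.733 -2.745
endloop
endfacet
facet normal -0.460 0.825 0.328
outer loop
vertex 1.367 -2.346 -1.811
vertex 1.801 -1.733 -2.745
vertex 0.742 -2.288 -2.833
endloop
endfacet
facet normal -0.822 0.240 0.516
outer loop
vertex 1.367 -2.346 -1.811
vertex 0.742 -2.288 -2.833
vertex 0.816 -3.324 -2.234
endloop
endfacet
facet normal 0.731 -0.249 0.635
outer loop
vertex 2.529 -2.426 -2.091
vertex 1.921 -3.409 -1.776
vertex 2.698 -3.452 -2.687
endloop
endfacet
facet normal -0.288 -0.783 0.550
outer loop
vertex 1.921 -3.409 -1.776
vertex 0.816 -3.324 -2.234
vertex 1.639 -4.007 -2.775
endloop
endfacet
facet normal -0.990 -0.117 -0.080
outer loop
vertex 0.816 -3.324 -2.234
vertex 0.742 -2.288 -2.833
vertex 0.911 -3.314 -3.429
endloop
endfacet
facet normal -0.404 0.831 -0.383
outer loop
vertex 0.742 -2.288 -2.833
vertex 1.801 -1.733 -2.745
vertex 1.519 -2.331 -3.744
endloop
endfacet
facet normal 0.660 0.749 0.059
outer loop
vertex 1.801 -1.733 -2.745
vertex 2.529 -2.426 -2.091
vertex 2.624 -2.416 -3.286
endloop
endfacet
facet normal 0.460 -0.825 -0.328
outer loop
vertex 2.073 -3.394 -3.709
vertex 2.698 -3.452 -2.687
vertex 1.639 -4.007 -2.775
endloop
endfacet
facet normal -0.198 -0.775 -0.600
outer loop
vertex 2.073 -3.394 -3.709
vertex 1.639 -4.007 -2.775
vertex 0.911 -3.314 -3.429
endloop
endfacet
facet normal -0.242 -0.157 -0.958
outer loop
vertex 2.073 -3.394 -3.709
vertex 0.911 -3.314 -3.429
vertex 1.519 -2.331 -3.744
endloop
endfacet
facet normal 0.388 0.173 -0.905
outer loop
vertex 2.073 -3.394 -3.709
vertex 1.519 -2.331 -3.744
vertex 2.624 -2.416 -3.286
endloop
endfacet
facet normal 0.822 -0.240 -0.516
outer loop
vertex 2.073 -3.394 -3.709
vertex 2.624 -2.416 -3.286
vertex 2.698 -3.452 -2.687
endloop
endfacet
facet normal 0.404 -0.831 0.383
outer loop
vertex 1.639 -4.007 -2.775
vertex 2.698 -3.452 -2.687
vertex 1.921 -3.409 -1.776
endloop
endfacet
facet normal -0.660 -0.749 -0.059
outer loop
vertex 0.911 -3.314 -3.429
vertex 1.639 -4.007 -2.775
vertex 0.816 -3.324 -2.234
endloop
endfacet
facet normal -0.731 0.249 -0.635
outer loop
vertex 1.519 -2.331 -3.744
vertex 0.911 -3.314 -3.429
vertex 0.742 -2.288 -2.833
endloop
endfacet
facet normal 0.288 0.783 -0.550
outer loop
vertex 2.624 -2.416 -3.286
vertex 1.519 -2.331 -3.744
vertex 1.801 -1.733 -2.745
endloop
endfacet
facet normal 0.990 0.117 0.080
outer loop
vertex 2.698 -3.452 -2.687
vertex 2.624 -2.416 -3.286
vertex 2.529 -2.426 -2.091
endloop
endfacet
facet normal 0.108 -0.897 -0.428
outer loop
vertex 1.827 2.713 -3.05
vertex 1.442 2.283 -2.246
vertex 0.85 2.565 -2.987
endloop
endfacet
facet normal -0.121 0.415 -0.902
outer loop
vertex 1.827 2.713 -3.05
vertex 0.85 2.565 -2.987
vertex 1.642 4.247 -2.319
endloop
endfacet
facet normal -0.121 0.415 -0.902
outer loop
vertex 1.642 4.247 -2.319
vertex 0.85 2.565 -2.987
vertex 0.665 4.099 -2.256
endloop
endfacet
facet normal -0.108 0.897 0.428
outer loop
vertex 1.642 4.247 -2.319
vertex 0.665 4.099 -2.256
vertex 1.258 3.817 -1.514
endloop
endfacet
facet normal 0.108 -0.897 -0.428
outer loop
vertex 0.85 2.565 -2.987
vertex 1.442 2.283 -2.246
vertex 0.465 2.135 -2.182
endloop
endfacet
facet normal -0.915 0.078 -0.396
outer loop
vertex 0.85 2.565 -2.987
vertex 0.465 2.135 -2.182
vertex 0.665 4.099 -2.256
endloop
endfacet
facet normal -0.915 0.078 -0.395
outer loop
vertex 0.665 4.099 -2.256
vertex 0.465 2.135 -2.182
vertex 0.281 3.67 -1.451
endloop
endfacet
facet normal -0.108 0.898 0.427
outer loop
vertex 0.665 4.099 -2.256
vertex 0.281 3.67 -1.451
vertex 1.258 3.817 -1.514
endloop
endfacet
facet normal 0.108 -0.897 -0.428
outer loop
vertex 0.465 2.135 -2.182
vertex 1.442 2.283 -2.246
vertex 1.058 1.853 -1.441
endloop
endfacet
facet normal -0.794 -0.337 0.507
outer loop
vertex 0.465 2.135 -2.182
vertex 1.058 1.853 -1.441
vertex 0.281 3.67 -1.451
endloop
endfacet
facet normal -0.794 -0.337 0.506
outer loop
vertex 0.281 3.67 -1.451
vertex 1.058 1.853 -1.441
vertex 0.873 3.387 -0.71
endloop
endfacet
facet normal -0.107 0.897 0.428
outer loop
vertex 0.281 3.67 -1.451
vertex 0.873 3.387 -0.71
vertex 1.258 3.817 -1.514
endloop
endfacet
facet normal 0.108 -0.897 -0.428
outer loop
vertex 1.058 1.853 -1.441
vertex 1.442 2.283 -2.246
vertex 2.035 2.001 -1.504
endloop
endfacet
facet normal 0.121 -0.415 0.902
outer loop
vertex 1.058 1.853 -1.441
vertex 2.035 2.001 -1.504
vertex 0.873 3.387 -0.71
endloop
endfacet
facet normal 0.121 -0.415 0.902
outer loop
vertex 0.873 3.387 -0.71
vertex 2.035 2.001 -1.504
vertex 1.85 3.535 -0.773
endloop
endfacet
facet normal -0.108 0.897 0.428
outer loop
vertex 0.873 3.387 -0.71
vertex 1.85 3.535 -0.773
vertex 1.258 3.817 -1.514
endloop
endfacet
facet normal 0.108 -0.898 -0.427
outer loop
vertex 2.035 2.001 -1.504
vertex 1.442 2.283 -2.246
vertex 2.419 2.43 -2.309
endloop
endfacet
facet normal 0.915 -0.078 0.395
outer loop
vertex 2.035 2.001 -1.504
vertex 2.419 2.43 -2.309
vertex 1.85 3.535 -0.773
endloop
endfacet
facet normal 0.915 -0.079 0.396
outer loop
vertex 1.85 3.535 -0.773
vertex 2.419 2.43 -2.309
vertex 2.235 3.965 -1.578
endloop
endfacet
facet normal -0.108 0.897 0.428
outer loop
vertex 1.85 3.535 -0.773
vertex 2.235 3.965 -1.578
vertex 1.258 3.817 -1.514
endloop
endfacet
facet normal 0.107 -0.897 -0.428
outer loop
vertex 2.419 2.43 -2.309
vertex 1.442 2.283 -2.246
vertex 1.827 2.713 -3.05
endloop
endfacet
facet normal 0.794 0.336 -0.506
outer loop
vertex 2.419 2.43 -2.309
vertex 1.827 2.713 -3.05
vertex 2.235 3.965 -1.578
endloop
endfacet
facet normal 0.793 0.337 -0.507
outer loop
vertex 2.235 3.965 -1.578
vertex 1.827 2.713 -3.05
vertex 1.642 4.247 -2.319
endloop
endfacet
facet normal -0.108 0.897 0.428
outer loop
vertex 2.235 3.965 -1.578
vertex 1.642 4.247 -2.319
vertex 1.258 3.817 -1.514
endloop
endfacet

endsolid


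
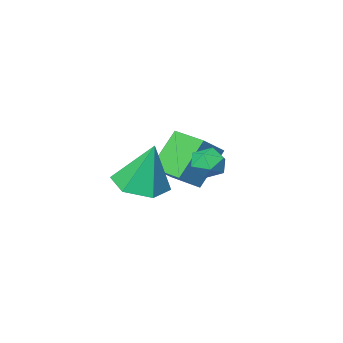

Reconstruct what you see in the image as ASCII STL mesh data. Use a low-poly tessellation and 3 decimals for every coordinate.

solid 
facet normal 0.206 -0.282 0.937
outer loop
vertex 2.316 2.321 -1.022
vertex 1.707 1.947 -1.001
vertex 2.31 1.636 -1.227
endloop
endfacet
facet normal 0.806 -0.176 0.565
outer loop
vertex 2.316 2.321 -1.022
vertex 2.31 1.636 -1.227
vertex 2.68 2.118 -1.604
endloop
endfacet
facet normal 0.803 0.498 0.328
outer loop
vertex 2.316 2.321 -1.022
vertex 2.68 2.118 -1.604
vertex 2.305 2.727 -1.611
endloop
endfacet
facet normal 0.201 0.808 0.553
outer loop
vertex 2.316 2.321 -1.022
vertex 2.305 2.727 -1.611
vertex 1.704 2.621 -1.238
endloop
endfacet
facet normal -0.168 0.326 0.930
outer loop
vertex 2.316 2.321 -1.022
vertex 1.704 2.621 -1.238
vertex 1.707 1.947 -1.001
endloop
endfacet
facet normal 0.793 -0.609 -0.001
outer loop
vertex 2.68 2.118 -1.604
vertex 2.31 1.636 -1.227
vertex 2.296 1.619 -1.942
endloop
endfacet
facet normal -0.178 -0.780 0.600
outer loop
vertex 2.31 1.636 -1.227
vertex 1.707 1.947 -1.001
vertex 1.695 1.513 -1.569
endloop
endfacet
facet normal -0.782 0.203 0.589
outer loop
vertex 1.707 1.947 -1.001
vertex 1.704 2.621 -1.238
vertex 1.32 2.122 -1.576
endloop
endfacet
facet normal -0.186 0.982 -0.020
outer loop
vertex 1.704 2.621 -1.238
vertex 2.305 2.727 -1.611
vertex 1.69 2.604 -1.953
endloop
endfacet
facet normal 0.788 0.481 -0.384
outer loop
vertex 2.305 2.727 -1.611
vertex 2.68 2.118 -1.604
vertex 2.293 2.293 -2.179
endloop
endfacet
facet normal -0.201 -0.808 -0.553
outer loop
vertex 1.684 1.919 -2.158
vertex 2.296 1.619 -1.942
vertex 1.695 1.513 -1.569
endloop
endfacet
facet normal -0.803 -0.498 -0.328
outer loop
vertex 1.684 1.919 -2.158
vertex 1.695 1.513 -1.569
vertex 1.32 2.122 -1.576
endloop
endfacet
facet normal -0.806 0.176 -0.565
outer loop
vertex 1.684 1.919 -2.158
vertex 1.32 2.122 -1.576
vertex 1.69 2.604 -1.953
endloop
endfacet
facet normal -0.206 0.282 -0.937
outer loop
vertex 1.684 1.919 -2.158
vertex 1.69 2.604 -1.953
vertex 2.293 2.293 -2.179
endloop
endfacet
facet normal 0.168 -0.326 -0.930
outer loop
vertex 1.684 1.919 -2.158
vertex 2.293 2.293 -2.179
vertex 2.296 1.619 -1.942
endloop
endfacet
facet normal 0.186 -0.982 0.020
outer loop
vertex 1.695 1.513 -1.569
vertex 2.296 1.619 -1.942
vertex 2.31 1.636 -1.227
endloop
endfacet
facet normal -0.788 -0.481 0.384
outer loop
vertex 1.32 2.122 -1.576
vertex 1.695 1.513 -1.569
vertex 1.707 1.947 -1.001
endloop
endfacet
facet normal -0.793 0.609 0.001
outer loop
vertex 1.69 2.604 -1.953
vertex 1.32 2.122 -1.576
vertex 1.704 2.621 -1.238
endloop
endfacet
facet normal 0.178 0.780 -0.600
outer loop
vertex 2.293 2.293 -2.179
vertex 1.69 2.604 -1.953
vertex 2.305 2.727 -1.611
endloop
endfacet
facet normal 0.782 -0.203 -0.589
outer loop
vertex 2.296 1.619 -1.942
vertex 2.293 2.293 -2.179
vertex 2.68 2.118 -1.604
endloop
endfacet
facet normal 0.127 -0.258 -0.958
outer loop
vertex 4.678 0.2 -2.359
vertex 3.836 0.784 -2.628
vertex 4.802 1.22 -2.617
endloop
endfacet
facet normal 0.840 0.035 0.541
outer loop
vertex 4.678 0.2 -2.359
vertex 4.802 1.22 -2.617
vertex 3.584 1.296 -0.732
endloop
endfacet
facet normal 0.128 -0.258 -0.958
outer loop
vertex 4.802 1.22 -2.617
vertex 3.836 0.784 -2.628
vertex 3.96 1.805 -2.887
endloop
endfacet
facet normal 0.485 0.828 0.280
outer loop
vertex 4.802 1.22 -2.617
vertex 3.96 1.805 -2.887
vertex 3.584 1.296 -0.732
endloop
endfacet
facet normal 0.128 -0.258 -0.958
outer loop
vertex 3.96 1.805 -2.887
vertex 3.836 0.784 -2.628
vertex 2.994 1.369 -2.898
endloop
endfacet
facet normal -0.409 0.902 0.142
outer loop
vertex 3.96 1.805 -2.887
vertex 2.994 1.369 -2.898
vertex 3.584 1.296 -0.732
endloop
endfacet
facet normal 0.127 -0.259 -0.958
outer loop
vertex 2.994 1.369 -2.898
vertex 3.836 0.784 -2.628
vertex 2.87 0.349 -2.639
endloop
endfacet
facet normal -0.947 0.182 0.264
outer loop
vertex 2.994 1.369 -2.898
vertex 2.87 0.349 -2.639
vertex 3.584 1.296 -0.732
endloop
endfacet
facet normal 0.127 -0.258 -0.958
outer loop
vertex 2.87 0.349 -2.639
vertex 3.836 0.784 -2.628
vertex 3.712 -0.236 -2.37
endloop
endfacet
facet normal -0.592 -0.611 0.525
outer loop
vertex 2.87 0.349 -2.639
vertex 3.712 -0.236 -2.37
vertex 3.584 1.296 -0.732
endloop
endfacet
facet normal 0.127 -0.258 -0.958
outer loop
vertex 3.712 -0.236 -2.37
vertex 3.836 0.784 -2.628
vertex 4.678 0.2 -2.359
endloop
endfacet
facet normal 0.301 -0.685 0.664
outer loop
vertex 3.712 -0.236 -2.37
vertex 4.678 0.2 -2.359
vertex 3.584 1.296 -0.732
endloop
endfacet
facet normal -0.770 -0.205 -0.604
outer loop
vertex -0.674 -2.846 -2.879
vertex -0.998 -1.424 -2.948
vertex 0.475 -2.659 -4.406
endloop
endfacet
facet normal 0.222 -0.974 0.048
outer loop
vertex 1.538 -2.376 -3.572
vertex -0.674 -2.846 -2.879
vertex 0.475 -2.659 -4.406
endloop
endfacet
facet normal -0.770 -0.204 -0.605
outer loop
vertex 0.475 -2.659 -4.406
vertex -0.998 -1.424 -2.948
vertex 0.152 -1.237 -4.475
endloop
endfacet
facet normal 0.598 0.097 -0.795
outer loop
vertex 0.152 -1.237 -4.475
vertex 1.538 -2.376 -3.572
vertex 0.475 -2.659 -4.406
endloop
endfacet
facet normal -0.598 -0.098 0.795
outer loop
vertex -0.674 -2.846 -2.879
vertex 0.065 -1.141 -2.114
vertex -0.998 -1.424 -2.948
endloop
endfacet
facet normal 0.222 -0.974 0.048
outer loop
vertex 0.388 -2.563 -2.045
vertex -0.674 -2.846 -2.879
vertex 1.538 -2.376 -3.572
endloop
endfacet
facet normal -0.599 -0.097 0.795
outer loop
vertex 0.388 -2.563 -2.045
vertex 0.065 -1.141 -2.114
vertex -0.674 -2.846 -2.879
endloop
endfacet
facet normal -0.222 0.974 -0.048
outer loop
vertex -0.998 -1.424 -2.948
vertex 0.065 -1.141 -2.114
vertex 0.152 -1.237 -4.475
endloop
endfacet
facet normal 0.598 0.098 -0.795
outer loop
vertex 1.214 -0.954 -3.641
vertex 1.538 -2.376 -3.572
vertex 0.152 -1.237 -4.475
endloop
endfacet
facet normal -0.222 0.974 -0.048
outer loop
vertex 0.152 -1.237 -4.475
vertex 0.065 -1.141 -2.114
vertex 1.214 -0.954 -3.641
endloop
endfacet
facet normal 0.770 0.205 0.605
outer loop
vertex 1.214 -0.954 -3.641
vertex 0.388 -2.563 -2.045
vertex 1.538 -2.376 -3.572
endloop
endfacet
facet normal 0.770 0.204 0.604
outer loop
vertex 0.065 -1.141 -2.114
vertex 0.388 -2.563 -2.045
vertex 1.214 -0.954 -3.641
endloop
endfacet

endsolid


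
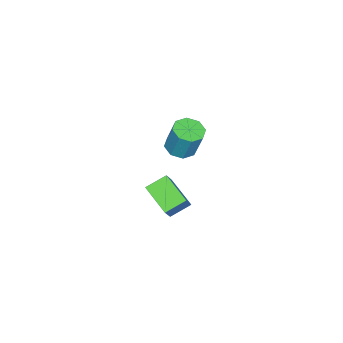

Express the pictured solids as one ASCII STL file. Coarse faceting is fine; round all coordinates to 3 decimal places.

solid 
facet normal -0.095 -0.323 -0.942
outer loop
vertex -2.988 -1.096 0.193
vertex -3.652 -0.346 0.002
vertex -2.639 -0.447 -0.065
endloop
endfacet
facet normal 0.889 -0.452 0.065
outer loop
vertex -2.988 -1.096 0.193
vertex -2.639 -0.447 -0.065
vertex -2.785 -0.405 2.208
endloop
endfacet
facet normal 0.889 -0.452 0.065
outer loop
vertex -2.785 -0.405 2.208
vertex -2.639 -0.447 -0.065
vertex -2.436 0.244 1.95
endloop
endfacet
facet normal 0.096 0.323 0.942
outer loop
vertex -2.785 -0.405 2.208
vertex -2.436 0.244 1.95
vertex -3.448 0.346 2.018
endloop
endfacet
facet normal -0.094 -0.323 -0.942
outer loop
vertex -2.639 -0.447 -0.065
vertex -3.652 -0.346 0.002
vertex -2.883 0.261 -0.283
endloop
endfacet
facet normal 0.945 0.268 -0.187
outer loop
vertex -2.639 -0.447 -0.065
vertex -2.883 0.261 -0.283
vertex -2.436 0.244 1.95
endloop
endfacet
facet normal 0.945 0.268 -0.187
outer loop
vertex -2.436 0.244 1.95
vertex -2.883 0.261 -0.283
vertex -2.68 0.952 1.732
endloop
endfacet
facet normal 0.096 0.323 0.942
outer loop
vertex -2.436 0.244 1.95
vertex -2.68 0.952 1.732
vertex -3.448 0.346 2.018
endloop
endfacet
facet normal -0.095 -0.322 -0.942
outer loop
vertex -2.883 0.261 -0.283
vertex -3.652 -0.346 0.002
vertex -3.577 0.614 -0.334
endloop
endfacet
facet normal 0.447 0.831 -0.330
outer loop
vertex -2.883 0.261 -0.283
vertex -3.577 0.614 -0.334
vertex -2.68 0.952 1.732
endloop
endfacet
facet normal 0.448 0.831 -0.330
outer loop
vertex -2.68 0.952 1.732
vertex -3.577 0.614 -0.334
vertex -3.374 1.306 1.681
endloop
endfacet
facet normal 0.096 0.323 0.942
outer loop
vertex -2.68 0.952 1.732
vertex -3.374 1.306 1.681
vertex -3.448 0.346 2.018
endloop
endfacet
facet normal -0.095 -0.322 -0.942
outer loop
vertex -3.577 0.614 -0.334
vertex -3.652 -0.346 0.002
vertex -4.315 0.405 -0.188
endloop
endfacet
facet normal -0.312 0.908 -0.280
outer loop
vertex -3.577 0.614 -0.334
vertex -4.315 0.405 -0.188
vertex -3.374 1.306 1.681
endloop
endfacet
facet normal -0.314 0.907 -0.280
outer loop
vertex -3.374 1.306 1.681
vertex -4.315 0.405 -0.188
vertex -4.112 1.096 1.827
endloop
endfacet
facet normal 0.094 0.323 0.942
outer loop
vertex -3.374 1.306 1.681
vertex -4.112 1.096 1.827
vertex -3.448 0.346 2.018
endloop
endfacet
facet normal -0.096 -0.323 -0.942
outer loop
vertex -4.315 0.405 -0.188
vertex -3.652 -0.346 0.002
vertex -4.664 -0.244 0.07
endloop
endfacet
facet normal -0.889 0.452 -0.065
outer loop
vertex -4.315 0.405 -0.188
vertex -4.664 -0.244 0.07
vertex -4.112 1.096 1.827
endloop
endfacet
facet normal -0.889 0.452 -0.065
outer loop
vertex -4.112 1.096 1.827
vertex -4.664 -0.244 0.07
vertex -4.461 0.447 2.085
endloop
endfacet
facet normal 0.095 0.323 0.942
outer loop
vertex -4.112 1.096 1.827
vertex -4.461 0.447 2.085
vertex -3.448 0.346 2.018
endloop
endfacet
facet normal -0.096 -0.323 -0.942
outer loop
vertex -4.664 -0.244 0.07
vertex -3.652 -0.346 0.002
vertex -4.42 -0.952 0.288
endloop
endfacet
facet normal -0.945 -0.268 0.187
outer loop
vertex -4.664 -0.244 0.07
vertex -4.42 -0.952 0.288
vertex -4.461 0.447 2.085
endloop
endfacet
facet normal -0.945 -0.268 0.187
outer loop
vertex -4.461 0.447 2.085
vertex -4.42 -0.952 0.288
vertex -4.217 -0.261 2.303
endloop
endfacet
facet normal 0.094 0.323 0.942
outer loop
vertex -4.461 0.447 2.085
vertex -4.217 -0.261 2.303
vertex -3.448 0.346 2.018
endloop
endfacet
facet normal -0.096 -0.323 -0.942
outer loop
vertex -4.42 -0.952 0.288
vertex -3.652 -0.346 0.002
vertex -3.726 -1.306 0.339
endloop
endfacet
facet normal -0.448 -0.831 0.330
outer loop
vertex -4.42 -0.952 0.288
vertex -3.726 -1.306 0.339
vertex -4.217 -0.261 2.303
endloop
endfacet
facet normal -0.447 -0.831 0.330
outer loop
vertex -4.217 -0.261 2.303
vertex -3.726 -1.306 0.339
vertex -3.523 -0.614 2.354
endloop
endfacet
facet normal 0.095 0.322 0.942
outer loop
vertex -4.217 -0.261 2.303
vertex -3.523 -0.614 2.354
vertex -3.448 0.346 2.018
endloop
endfacet
facet normal -0.094 -0.323 -0.942
outer loop
vertex -3.726 -1.306 0.339
vertex -3.652 -0.346 0.002
vertex -2.988 -1.096 0.193
endloop
endfacet
facet normal 0.314 -0.907 0.280
outer loop
vertex -3.726 -1.306 0.339
vertex -2.988 -1.096 0.193
vertex -3.523 -0.614 2.354
endloop
endfacet
facet normal 0.312 -0.908 0.280
outer loop
vertex -3.523 -0.614 2.354
vertex -2.988 -1.096 0.193
vertex -2.785 -0.405 2.208
endloop
endfacet
facet normal 0.095 0.322 0.942
outer loop
vertex -3.523 -0.614 2.354
vertex -2.785 -0.405 2.208
vertex -3.448 0.346 2.018
endloop
endfacet
facet normal -0.715 0.542 0.442
outer loop
vertex 3.153 2.66 3.955
vertex 3.877 4.329 3.079
vertex 2.162 2.41 2.66
endloop
endfacet
facet normal -0.358 -0.827 0.434
outer loop
vertex 3.163 1.651 2.041
vertex 3.153 2.66 3.955
vertex 2.162 2.41 2.66
endloop
endfacet
facet normal -0.715 0.542 0.442
outer loop
vertex 2.162 2.41 2.66
vertex 3.877 4.329 3.079
vertex 2.886 4.079 1.784
endloop
endfacet
facet normal -0.600 -0.152 -0.785
outer loop
vertex 2.886 4.079 1.784
vertex 3.163 1.651 2.041
vertex 2.162 2.41 2.66
endloop
endfacet
facet normal 0.600 0.152 0.785
outer loop
vertex 3.153 2.66 3.955
vertex 4.878 3.57 2.46
vertex 3.877 4.329 3.079
endloop
endfacet
facet normal -0.358 -0.827 0.434
outer loop
vertex 4.154 1.901 3.336
vertex 3.153 2.66 3.955
vertex 3.163 1.651 2.041
endloop
endfacet
facet normal 0.600 0.152 0.785
outer loop
vertex 4.154 1.901 3.336
vertex 4.878 3.57 2.46
vertex 3.153 2.66 3.955
endloop
endfacet
facet normal 0.358 0.827 -0.434
outer loop
vertex 3.877 4.329 3.079
vertex 4.878 3.57 2.46
vertex 2.886 4.079 1.784
endloop
endfacet
facet normal -0.600 -0.152 -0.785
outer loop
vertex 3.887 3.32 1.165
vertex 3.163 1.651 2.041
vertex 2.886 4.079 1.784
endloop
endfacet
facet normal 0.358 0.827 -0.434
outer loop
vertex 2.886 4.079 1.784
vertex 4.878 3.57 2.46
vertex 3.887 3.32 1.165
endloop
endfacet
facet normal 0.715 -0.542 -0.442
outer loop
vertex 3.887 3.32 1.165
vertex 4.154 1.901 3.336
vertex 3.163 1.651 2.041
endloop
endfacet
facet normal 0.715 -0.542 -0.442
outer loop
vertex 4.878 3.57 2.46
vertex 4.154 1.901 3.336
vertex 3.887 3.32 1.165
endloop
endfacet

endsolid


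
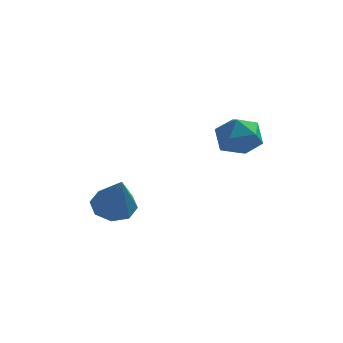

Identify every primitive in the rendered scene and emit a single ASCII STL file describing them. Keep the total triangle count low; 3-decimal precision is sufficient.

solid 
facet normal -0.257 0.502 -0.826
outer loop
vertex -2.614 0.058 -3.483
vertex -3.2 -0.626 -3.716
vertex -3.268 0.157 -3.219
endloop
endfacet
facet normal 0.374 0.609 0.699
outer loop
vertex -2.614 0.058 -3.483
vertex -3.268 0.157 -3.219
vertex -2.64 -1.714 -1.924
endloop
endfacet
facet normal -0.257 0.502 -0.826
outer loop
vertex -3.268 0.157 -3.219
vertex -3.2 -0.626 -3.716
vertex -3.881 -0.202 -3.246
endloop
endfacet
facet normal -0.311 0.468 0.827
outer loop
vertex -3.268 0.157 -3.219
vertex -3.881 -0.202 -3.246
vertex -2.64 -1.714 -1.924
endloop
endfacet
facet normal -0.258 0.501 -0.826
outer loop
vertex -3.881 -0.202 -3.246
vertex -3.2 -0.626 -3.716
vertex -4.096 -0.81 -3.548
endloop
endfacet
facet normal -0.758 -0.054 0.650
outer loop
vertex -3.881 -0.202 -3.246
vertex -4.096 -0.81 -3.548
vertex -2.64 -1.714 -1.924
endloop
endfacet
facet normal -0.258 0.502 -0.826
outer loop
vertex -4.096 -0.81 -3.548
vertex -3.2 -0.626 -3.716
vertex -3.785 -1.31 -3.949
endloop
endfacet
facet normal -0.706 -0.655 0.269
outer loop
vertex -4.096 -0.81 -3.548
vertex -3.785 -1.31 -3.949
vertex -2.64 -1.714 -1.924
endloop
endfacet
facet normal -0.257 0.502 -0.826
outer loop
vertex -3.785 -1.31 -3.949
vertex -3.2 -0.626 -3.716
vertex -3.131 -1.409 -4.213
endloop
endfacet
facet normal -0.185 -0.979 -0.091
outer loop
vertex -3.785 -1.31 -3.949
vertex -3.131 -1.409 -4.213
vertex -2.64 -1.714 -1.924
endloop
endfacet
facet normal -0.258 0.501 -0.826
outer loop
vertex -3.131 -1.409 -4.213
vertex -3.2 -0.626 -3.716
vertex -2.518 -1.049 -4.186
endloop
endfacet
facet normal 0.501 -0.837 -0.219
outer loop
vertex -3.131 -1.409 -4.213
vertex -2.518 -1.049 -4.186
vertex -2.64 -1.714 -1.924
endloop
endfacet
facet normal -0.258 0.502 -0.826
outer loop
vertex -2.518 -1.049 -4.186
vertex -3.2 -0.626 -3.716
vertex -2.304 -0.442 -3.884
endloop
endfacet
facet normal 0.949 -0.314 -0.041
outer loop
vertex -2.518 -1.049 -4.186
vertex -2.304 -0.442 -3.884
vertex -2.64 -1.714 -1.924
endloop
endfacet
facet normal -0.258 0.502 -0.825
outer loop
vertex -2.304 -0.442 -3.884
vertex -3.2 -0.626 -3.716
vertex -2.614 0.058 -3.483
endloop
endfacet
facet normal 0.897 0.285 0.338
outer loop
vertex -2.304 -0.442 -3.884
vertex -2.614 0.058 -3.483
vertex -2.64 -1.714 -1.924
endloop
endfacet
facet normal -0.356 0.934 -0.037
outer loop
vertex 1.632 1.814 -0.61
vertex 0.669 1.442 -0.744
vertex 1.031 1.618 0.217
endloop
endfacet
facet normal 0.225 0.899 0.376
outer loop
vertex 1.632 1.814 -0.61
vertex 1.031 1.618 0.217
vertex 2.039 1.359 0.233
endloop
endfacet
facet normal 0.763 0.647 -0.019
outer loop
vertex 1.632 1.814 -0.61
vertex 2.039 1.359 0.233
vertex 2.3 1.023 -0.717
endloop
endfacet
facet normal 0.515 0.526 -0.677
outer loop
vertex 1.632 1.814 -0.61
vertex 2.3 1.023 -0.717
vertex 1.453 1.075 -1.321
endloop
endfacet
facet normal -0.176 0.704 -0.688
outer loop
vertex 1.632 1.814 -0.61
vertex 1.453 1.075 -1.321
vertex 0.669 1.442 -0.744
endloop
endfacet
facet normal 0.096 0.429 0.898
outer loop
vertex 2.039 1.359 0.233
vertex 1.031 1.618 0.217
vertex 1.327 0.705 0.621
endloop
endfacet
facet normal -0.843 0.487 0.229
outer loop
vertex 1.031 1.618 0.217
vertex 0.669 1.442 -0.744
vertex 0.48 0.757 0.017
endloop
endfacet
facet normal -0.554 0.114 -0.825
outer loop
vertex 0.669 1.442 -0.744
vertex 1.453 1.075 -1.321
vertex 0.741 0.421 -0.933
endloop
endfacet
facet normal 0.565 -0.174 -0.807
outer loop
vertex 1.453 1.075 -1.321
vertex 2.3 1.023 -0.717
vertex 1.749 0.162 -0.917
endloop
endfacet
facet normal 0.966 0.020 0.258
outer loop
vertex 2.3 1.023 -0.717
vertex 2.039 1.359 0.233
vertex 2.111 0.338 0.044
endloop
endfacet
facet normal -0.515 -0.526 0.677
outer loop
vertex 1.148 -0.034 -0.09
vertex 1.327 0.705 0.621
vertex 0.48 0.757 0.017
endloop
endfacet
facet normal -0.763 -0.647 0.019
outer loop
vertex 1.148 -0.034 -0.09
vertex 0.48 0.757 0.017
vertex 0.741 0.421 -0.933
endloop
endfacet
facet normal -0.225 -0.899 -0.376
outer loop
vertex 1.148 -0.034 -0.09
vertex 0.741 0.421 -0.933
vertex 1.749 0.162 -0.917
endloop
endfacet
facet normal 0.356 -0.934 0.037
outer loop
vertex 1.148 -0.034 -0.09
vertex 1.749 0.162 -0.917
vertex 2.111 0.338 0.044
endloop
endfacet
facet normal 0.176 -0.704 0.688
outer loop
vertex 1.148 -0.034 -0.09
vertex 2.111 0.338 0.044
vertex 1.327 0.705 0.621
endloop
endfacet
facet normal -0.565 0.174 0.807
outer loop
vertex 0.48 0.757 0.017
vertex 1.327 0.705 0.621
vertex 1.031 1.618 0.217
endloop
endfacet
facet normal -0.966 -0.020 -0.258
outer loop
vertex 0.741 0.421 -0.933
vertex 0.48 0.757 0.017
vertex 0.669 1.442 -0.744
endloop
endfacet
facet normal -0.096 -0.429 -0.898
outer loop
vertex 1.749 0.162 -0.917
vertex 0.741 0.421 -0.933
vertex 1.453 1.075 -1.321
endloop
endfacet
facet normal 0.843 -0.487 -0.229
outer loop
vertex 2.111 0.338 0.044
vertex 1.749 0.162 -0.917
vertex 2.3 1.023 -0.717
endloop
endfacet
facet normal 0.554 -0.114 0.825
outer loop
vertex 1.327 0.705 0.621
vertex 2.111 0.338 0.044
vertex 2.039 1.359 0.233
endloop
endfacet

endsolid


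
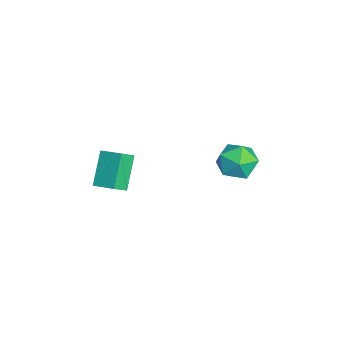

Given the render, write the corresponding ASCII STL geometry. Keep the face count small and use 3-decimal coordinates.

solid 
facet normal -0.479 0.615 -0.626
outer loop
vertex -1.155 -2.84 -1.609
vertex -0.507 -1.991 -1.271
vertex 0.0 -3.222 -2.867
endloop
endfacet
facet normal -0.578 -0.758 -0.301
outer loop
vertex 0.427 -3.769 -2.309
vertex -1.155 -2.84 -1.609
vertex 0.0 -3.222 -2.867
endloop
endfacet
facet normal -0.479 0.615 -0.626
outer loop
vertex 0.0 -3.222 -2.867
vertex -0.507 -1.991 -1.271
vertex 0.648 -2.373 -2.529
endloop
endfacet
facet normal 0.660 -0.218 -0.719
outer loop
vertex 0.648 -2.373 -2.529
vertex 0.427 -3.769 -2.309
vertex 0.0 -3.222 -2.867
endloop
endfacet
facet normal -0.660 0.218 0.719
outer loop
vertex -1.155 -2.84 -1.609
vertex -0.08 -2.538 -0.713
vertex -0.507 -1.991 -1.271
endloop
endfacet
facet normal -0.578 -0.758 -0.301
outer loop
vertex -0.728 -3.387 -1.051
vertex -1.155 -2.84 -1.609
vertex 0.427 -3.769 -2.309
endloop
endfacet
facet normal -0.660 0.218 0.719
outer loop
vertex -0.728 -3.387 -1.051
vertex -0.08 -2.538 -0.713
vertex -1.155 -2.84 -1.609
endloop
endfacet
facet normal 0.578 0.758 0.301
outer loop
vertex -0.507 -1.991 -1.271
vertex -0.08 -2.538 -0.713
vertex 0.648 -2.373 -2.529
endloop
endfacet
facet normal 0.660 -0.218 -0.719
outer loop
vertex 1.075 -2.92 -1.971
vertex 0.427 -3.769 -2.309
vertex 0.648 -2.373 -2.529
endloop
endfacet
facet normal 0.578 0.758 0.301
outer loop
vertex 0.648 -2.373 -2.529
vertex -0.08 -2.538 -0.713
vertex 1.075 -2.92 -1.971
endloop
endfacet
facet normal 0.479 -0.615 0.626
outer loop
vertex 1.075 -2.92 -1.971
vertex -0.728 -3.387 -1.051
vertex 0.427 -3.769 -2.309
endloop
endfacet
facet normal 0.479 -0.615 0.626
outer loop
vertex -0.08 -2.538 -0.713
vertex -0.728 -3.387 -1.051
vertex 1.075 -2.92 -1.971
endloop
endfacet
facet normal -0.198 0.980 -0.037
outer loop
vertex -1.127 3.126 -3.023
vertex -1.672 3.049 -2.151
vertex -0.663 3.254 -2.112
endloop
endfacet
facet normal 0.433 0.836 -0.338
outer loop
vertex -1.127 3.126 -3.023
vertex -0.663 3.254 -2.112
vertex -0.198 2.712 -2.856
endloop
endfacet
facet normal 0.322 0.372 -0.871
outer loop
vertex -1.127 3.126 -3.023
vertex -0.198 2.712 -2.856
vertex -0.921 2.172 -3.354
endloop
endfacet
facet normal -0.376 0.230 -0.897
outer loop
vertex -1.127 3.126 -3.023
vertex -0.921 2.172 -3.354
vertex -1.831 2.38 -2.919
endloop
endfacet
facet normal -0.698 0.605 -0.383
outer loop
vertex -1.127 3.126 -3.023
vertex -1.831 2.38 -2.919
vertex -1.672 3.049 -2.151
endloop
endfacet
facet normal 0.843 0.516 0.151
outer loop
vertex -0.198 2.712 -2.856
vertex -0.663 3.254 -2.112
vertex -0.169 2.38 -1.881
endloop
endfacet
facet normal -0.177 0.749 0.639
outer loop
vertex -0.663 3.254 -2.112
vertex -1.672 3.049 -2.151
vertex -1.079 2.588 -1.446
endloop
endfacet
facet normal -0.986 0.144 0.078
outer loop
vertex -1.672 3.049 -2.151
vertex -1.831 2.38 -2.919
vertex -1.802 2.048 -1.944
endloop
endfacet
facet normal -0.466 -0.463 -0.754
outer loop
vertex -1.831 2.38 -2.919
vertex -0.921 2.172 -3.354
vertex -1.337 1.506 -2.688
endloop
endfacet
facet normal 0.664 -0.233 -0.711
outer loop
vertex -0.921 2.172 -3.354
vertex -0.198 2.712 -2.856
vertex -0.328 1.711 -2.649
endloop
endfacet
facet normal 0.376 -0.230 0.897
outer loop
vertex -0.873 1.634 -1.777
vertex -0.169 2.38 -1.881
vertex -1.079 2.588 -1.446
endloop
endfacet
facet normal -0.322 -0.372 0.871
outer loop
vertex -0.873 1.634 -1.777
vertex -1.079 2.588 -1.446
vertex -1.802 2.048 -1.944
endloop
endfacet
facet normal -0.433 -0.836 0.338
outer loop
vertex -0.873 1.634 -1.777
vertex -1.802 2.048 -1.944
vertex -1.337 1.506 -2.688
endloop
endfacet
facet normal 0.198 -0.980 0.037
outer loop
vertex -0.873 1.634 -1.777
vertex -1.337 1.506 -2.688
vertex -0.328 1.711 -2.649
endloop
endfacet
facet normal 0.698 -0.605 0.383
outer loop
vertex -0.873 1.634 -1.777
vertex -0.328 1.711 -2.649
vertex -0.169 2.38 -1.881
endloop
endfacet
facet normal 0.466 0.463 0.754
outer loop
vertex -1.079 2.588 -1.446
vertex -0.169 2.38 -1.881
vertex -0.663 3.254 -2.112
endloop
endfacet
facet normal -0.664 0.233 0.711
outer loop
vertex -1.802 2.048 -1.944
vertex -1.079 2.588 -1.446
vertex -1.672 3.049 -2.151
endloop
endfacet
facet normal -0.843 -0.516 -0.151
outer loop
vertex -1.337 1.506 -2.688
vertex -1.802 2.048 -1.944
vertex -1.831 2.38 -2.919
endloop
endfacet
facet normal 0.177 -0.749 -0.639
outer loop
vertex -0.328 1.711 -2.649
vertex -1.337 1.506 -2.688
vertex -0.921 2.172 -3.354
endloop
endfacet
facet normal 0.986 -0.144 -0.078
outer loop
vertex -0.169 2.38 -1.881
vertex -0.328 1.711 -2.649
vertex -0.198 2.712 -2.856
endloop
endfacet

endsolid
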